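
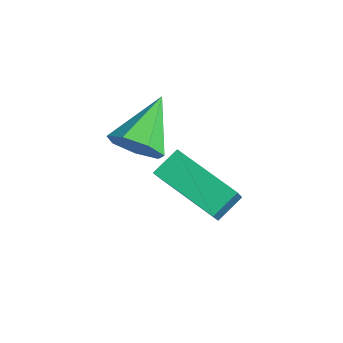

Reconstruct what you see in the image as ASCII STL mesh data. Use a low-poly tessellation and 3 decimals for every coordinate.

solid 
facet normal 0.503 -0.683 -0.529
outer loop
vertex 4.46 -3.726 0.98
vertex 3.82 -3.792 0.456
vertex 4.472 -3.28 0.415
endloop
endfacet
facet normal 0.604 0.619 0.502
outer loop
vertex 4.46 -3.726 0.98
vertex 4.472 -3.28 0.415
vertex 2.92 -2.568 1.404
endloop
endfacet
facet normal 0.503 -0.683 -0.529
outer loop
vertex 4.472 -3.28 0.415
vertex 3.82 -3.792 0.456
vertex 3.993 -3.219 -0.119
endloop
endfacet
facet normal 0.315 0.932 -0.176
outer loop
vertex 4.472 -3.28 0.415
vertex 3.993 -3.219 -0.119
vertex 2.92 -2.568 1.404
endloop
endfacet
facet normal 0.502 -0.683 -0.530
outer loop
vertex 3.993 -3.219 -0.119
vertex 3.82 -3.792 0.456
vertex 3.383 -3.589 -0.22
endloop
endfacet
facet normal -0.356 0.742 -0.568
outer loop
vertex 3.993 -3.219 -0.119
vertex 3.383 -3.589 -0.22
vertex 2.92 -2.568 1.404
endloop
endfacet
facet normal 0.502 -0.683 -0.530
outer loop
vertex 3.383 -3.589 -0.22
vertex 3.82 -3.792 0.456
vertex 3.103 -4.112 0.189
endloop
endfacet
facet normal -0.906 0.190 -0.378
outer loop
vertex 3.383 -3.589 -0.22
vertex 3.103 -4.112 0.189
vertex 2.92 -2.568 1.404
endloop
endfacet
facet normal 0.502 -0.684 -0.529
outer loop
vertex 3.103 -4.112 0.189
vertex 3.82 -3.792 0.456
vertex 3.362 -4.394 0.799
endloop
endfacet
facet normal -0.919 -0.305 0.249
outer loop
vertex 3.103 -4.112 0.189
vertex 3.362 -4.394 0.799
vertex 2.92 -2.568 1.404
endloop
endfacet
facet normal 0.502 -0.684 -0.529
outer loop
vertex 3.362 -4.394 0.799
vertex 3.82 -3.792 0.456
vertex 3.967 -4.222 1.151
endloop
endfacet
facet normal -0.385 -0.373 0.844
outer loop
vertex 3.362 -4.394 0.799
vertex 3.967 -4.222 1.151
vertex 2.92 -2.568 1.404
endloop
endfacet
facet normal 0.504 -0.683 -0.529
outer loop
vertex 3.967 -4.222 1.151
vertex 3.82 -3.792 0.456
vertex 4.46 -3.726 0.98
endloop
endfacet
facet normal 0.292 0.039 0.956
outer loop
vertex 3.967 -4.222 1.151
vertex 4.46 -3.726 0.98
vertex 2.92 -2.568 1.404
endloop
endfacet
facet normal -0.523 0.400 -0.752
outer loop
vertex 2.525 -1.733 -1.72
vertex 4.306 -0.856 -2.492
vertex 2.688 -2.543 -2.264
endloop
endfacet
facet normal -0.836 -0.411 0.362
outer loop
vertex 3.394 -3.084 -1.248
vertex 2.525 -1.733 -1.72
vertex 2.688 -2.543 -2.264
endloop
endfacet
facet normal -0.523 0.400 -0.753
outer loop
vertex 2.688 -2.543 -2.264
vertex 4.306 -0.856 -2.492
vertex 4.469 -1.667 -3.036
endloop
endfacet
facet normal 0.164 -0.819 -0.550
outer loop
vertex 4.469 -1.667 -3.036
vertex 3.394 -3.084 -1.248
vertex 2.688 -2.543 -2.264
endloop
endfacet
facet normal -0.165 0.819 0.550
outer loop
vertex 2.525 -1.733 -1.72
vertex 5.012 -1.397 -1.476
vertex 4.306 -0.856 -2.492
endloop
endfacet
facet normal -0.836 -0.411 0.363
outer loop
vertex 3.231 -2.273 -0.704
vertex 2.525 -1.733 -1.72
vertex 3.394 -3.084 -1.248
endloop
endfacet
facet normal -0.165 0.819 0.550
outer loop
vertex 3.231 -2.273 -0.704
vertex 5.012 -1.397 -1.476
vertex 2.525 -1.733 -1.72
endloop
endfacet
facet normal 0.836 0.411 -0.362
outer loop
vertex 4.306 -0.856 -2.492
vertex 5.012 -1.397 -1.476
vertex 4.469 -1.667 -3.036
endloop
endfacet
facet normal 0.165 -0.819 -0.550
outer loop
vertex 5.175 -2.207 -2.02
vertex 3.394 -3.084 -1.248
vertex 4.469 -1.667 -3.036
endloop
endfacet
facet normal 0.836 0.412 -0.362
outer loop
vertex 4.469 -1.667 -3.036
vertex 5.012 -1.397 -1.476
vertex 5.175 -2.207 -2.02
endloop
endfacet
facet normal 0.523 -0.400 0.753
outer loop
vertex 5.175 -2.207 -2.02
vertex 3.231 -2.273 -0.704
vertex 3.394 -3.084 -1.248
endloop
endfacet
facet normal 0.523 -0.400 0.753
outer loop
vertex 5.012 -1.397 -1.476
vertex 3.231 -2.273 -0.704
vertex 5.175 -2.207 -2.02
endloop
endfacet

endsolid


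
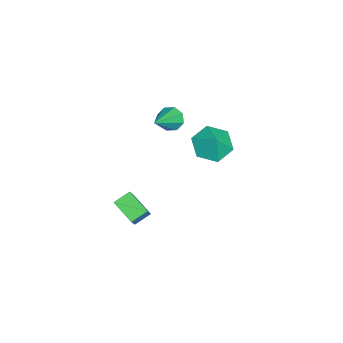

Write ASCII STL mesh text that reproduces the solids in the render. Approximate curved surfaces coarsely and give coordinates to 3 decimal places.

solid 
facet normal -0.550 -0.240 -0.800
outer loop
vertex -0.762 2.375 0.288
vertex -1.534 2.023 0.924
vertex -1.524 3.036 0.613
endloop
endfacet
facet normal 0.676 0.730 0.100
outer loop
vertex -0.762 2.375 0.288
vertex -1.524 3.036 0.613
vertex -0.906 2.297 1.836
endloop
endfacet
facet normal -0.551 -0.240 -0.799
outer loop
vertex -1.524 3.036 0.613
vertex -1.534 2.023 0.924
vertex -2.295 2.685 1.25
endloop
endfacet
facet normal 0.027 0.861 0.507
outer loop
vertex -1.524 3.036 0.613
vertex -2.295 2.685 1.25
vertex -0.906 2.297 1.836
endloop
endfacet
facet normal -0.551 -0.240 -0.799
outer loop
vertex -2.295 2.685 1.25
vertex -1.534 2.023 0.924
vertex -2.305 1.671 1.561
endloop
endfacet
facet normal -0.305 0.282 0.910
outer loop
vertex -2.295 2.685 1.25
vertex -2.305 1.671 1.561
vertex -0.906 2.297 1.836
endloop
endfacet
facet normal -0.551 -0.241 -0.799
outer loop
vertex -2.305 1.671 1.561
vertex -1.534 2.023 0.924
vertex -1.543 1.01 1.235
endloop
endfacet
facet normal 0.014 -0.429 0.903
outer loop
vertex -2.305 1.671 1.561
vertex -1.543 1.01 1.235
vertex -0.906 2.297 1.836
endloop
endfacet
facet normal -0.550 -0.241 -0.800
outer loop
vertex -1.543 1.01 1.235
vertex -1.534 2.023 0.924
vertex -0.772 1.362 0.599
endloop
endfacet
facet normal 0.664 -0.560 0.495
outer loop
vertex -1.543 1.01 1.235
vertex -0.772 1.362 0.599
vertex -0.906 2.297 1.836
endloop
endfacet
facet normal -0.550 -0.240 -0.800
outer loop
vertex -0.772 1.362 0.599
vertex -1.534 2.023 0.924
vertex -0.762 2.375 0.288
endloop
endfacet
facet normal 0.995 0.019 0.094
outer loop
vertex -0.772 1.362 0.599
vertex -0.762 2.375 0.288
vertex -0.906 2.297 1.836
endloop
endfacet
facet normal -0.797 0.275 -0.538
outer loop
vertex -2.28 -0.273 1.017
vertex -2.63 -0.118 1.615
vertex -2.207 0.243 1.173
endloop
endfacet
facet normal 0.804 0.065 -0.591
outer loop
vertex -2.28 -0.273 1.017
vertex -2.207 0.243 1.173
vertex -0.99 -0.682 2.725
endloop
endfacet
facet normal -0.797 0.273 -0.539
outer loop
vertex -2.207 0.243 1.173
vertex -2.63 -0.118 1.615
vertex -2.383 0.547 1.587
endloop
endfacet
facet normal 0.728 0.662 -0.177
outer loop
vertex -2.207 0.243 1.173
vertex -2.383 0.547 1.587
vertex -0.99 -0.682 2.725
endloop
endfacet
facet normal -0.797 0.273 -0.538
outer loop
vertex -2.383 0.547 1.587
vertex -2.63 -0.118 1.615
vertex -2.703 0.462 2.018
endloop
endfacet
facet normal 0.369 0.821 0.436
outer loop
vertex -2.383 0.547 1.587
vertex -2.703 0.462 2.018
vertex -0.99 -0.682 2.725
endloop
endfacet
facet normal -0.796 0.275 -0.540
outer loop
vertex -2.703 0.462 2.018
vertex -2.63 -0.118 1.615
vertex -2.981 0.038 2.212
endloop
endfacet
facet normal -0.066 0.451 0.890
outer loop
vertex -2.703 0.462 2.018
vertex -2.981 0.038 2.212
vertex -0.99 -0.682 2.725
endloop
endfacet
facet normal -0.796 0.273 -0.540
outer loop
vertex -2.981 0.038 2.212
vertex -2.63 -0.118 1.615
vertex -3.053 -0.478 2.057
endloop
endfacet
facet normal -0.320 -0.231 0.919
outer loop
vertex -2.981 0.038 2.212
vertex -3.053 -0.478 2.057
vertex -0.99 -0.682 2.725
endloop
endfacet
facet normal -0.797 0.274 -0.539
outer loop
vertex -3.053 -0.478 2.057
vertex -2.63 -0.118 1.615
vertex -2.878 -0.783 1.643
endloop
endfacet
facet normal -0.245 -0.827 0.506
outer loop
vertex -3.053 -0.478 2.057
vertex -2.878 -0.783 1.643
vertex -0.99 -0.682 2.725
endloop
endfacet
facet normal -0.796 0.274 -0.539
outer loop
vertex -2.878 -0.783 1.643
vertex -2.63 -0.118 1.615
vertex -2.557 -0.698 1.212
endloop
endfacet
facet normal 0.115 -0.987 -0.109
outer loop
vertex -2.878 -0.783 1.643
vertex -2.557 -0.698 1.212
vertex -0.99 -0.682 2.725
endloop
endfacet
facet normal -0.798 0.273 -0.538
outer loop
vertex -2.557 -0.698 1.212
vertex -2.63 -0.118 1.615
vertex -2.28 -0.273 1.017
endloop
endfacet
facet normal 0.550 -0.617 -0.563
outer loop
vertex -2.557 -0.698 1.212
vertex -2.28 -0.273 1.017
vertex -0.99 -0.682 2.725
endloop
endfacet
facet normal -0.589 -0.684 0.431
outer loop
vertex 3.964 -1.882 1.305
vertex 3.483 -1.211 1.712
vertex 3.194 -1.838 0.322
endloop
endfacet
facet normal 0.523 -0.729 -0.442
outer loop
vertex 3.977 -0.929 -0.252
vertex 3.964 -1.882 1.305
vertex 3.194 -1.838 0.322
endloop
endfacet
facet normal -0.588 -0.684 0.431
outer loop
vertex 3.194 -1.838 0.322
vertex 3.483 -1.211 1.712
vertex 2.713 -1.168 0.729
endloop
endfacet
facet normal -0.617 0.035 -0.786
outer loop
vertex 2.713 -1.168 0.729
vertex 3.977 -0.929 -0.252
vertex 3.194 -1.838 0.322
endloop
endfacet
facet normal 0.617 -0.035 0.786
outer loop
vertex 3.964 -1.882 1.305
vertex 4.266 -0.302 1.138
vertex 3.483 -1.211 1.712
endloop
endfacet
facet normal 0.523 -0.729 -0.442
outer loop
vertex 4.747 -0.972 0.731
vertex 3.964 -1.882 1.305
vertex 3.977 -0.929 -0.252
endloop
endfacet
facet normal 0.617 -0.035 0.786
outer loop
vertex 4.747 -0.972 0.731
vertex 4.266 -0.302 1.138
vertex 3.964 -1.882 1.305
endloop
endfacet
facet normal -0.523 0.729 0.441
outer loop
vertex 3.483 -1.211 1.712
vertex 4.266 -0.302 1.138
vertex 2.713 -1.168 0.729
endloop
endfacet
facet normal -0.617 0.035 -0.786
outer loop
vertex 3.496 -0.258 0.155
vertex 3.977 -0.929 -0.252
vertex 2.713 -1.168 0.729
endloop
endfacet
facet normal -0.523 0.729 0.442
outer loop
vertex 2.713 -1.168 0.729
vertex 4.266 -0.302 1.138
vertex 3.496 -0.258 0.155
endloop
endfacet
facet normal 0.589 0.684 -0.431
outer loop
vertex 3.496 -0.258 0.155
vertex 4.747 -0.972 0.731
vertex 3.977 -0.929 -0.252
endloop
endfacet
facet normal 0.589 0.684 -0.431
outer loop
vertex 4.266 -0.302 1.138
vertex 4.747 -0.972 0.731
vertex 3.496 -0.258 0.155
endloop
endfacet

endsolid


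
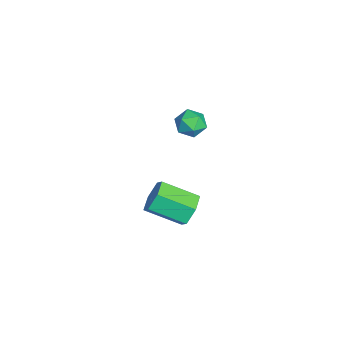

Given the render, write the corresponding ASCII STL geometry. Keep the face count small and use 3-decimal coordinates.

solid 
facet normal 0.185 0.885 -0.428
outer loop
vertex 2.216 2.024 0.582
vertex 1.715 1.87 0.046
vertex 1.498 2.219 0.674
endloop
endfacet
facet normal 0.220 0.387 0.895
outer loop
vertex 2.216 2.024 0.582
vertex 1.498 2.219 0.674
vertex 1.927 0.644 1.25
endloop
endfacet
facet normal 0.219 0.387 0.896
outer loop
vertex 1.927 0.644 1.25
vertex 1.498 2.219 0.674
vertex 1.209 0.839 1.341
endloop
endfacet
facet normal -0.186 -0.884 0.428
outer loop
vertex 1.927 0.644 1.25
vertex 1.209 0.839 1.341
vertex 1.425 0.49 0.714
endloop
endfacet
facet normal 0.185 0.885 -0.428
outer loop
vertex 1.498 2.219 0.674
vertex 1.715 1.87 0.046
vertex 0.996 2.065 0.138
endloop
endfacet
facet normal -0.720 0.418 0.554
outer loop
vertex 1.498 2.219 0.674
vertex 0.996 2.065 0.138
vertex 1.209 0.839 1.341
endloop
endfacet
facet normal -0.720 0.418 0.554
outer loop
vertex 1.209 0.839 1.341
vertex 0.996 2.065 0.138
vertex 0.707 0.685 0.805
endloop
endfacet
facet normal -0.186 -0.884 0.428
outer loop
vertex 1.209 0.839 1.341
vertex 0.707 0.685 0.805
vertex 1.425 0.49 0.714
endloop
endfacet
facet normal 0.185 0.885 -0.428
outer loop
vertex 0.996 2.065 0.138
vertex 1.715 1.87 0.046
vertex 1.213 1.716 -0.49
endloop
endfacet
facet normal -0.939 0.031 -0.342
outer loop
vertex 0.996 2.065 0.138
vertex 1.213 1.716 -0.49
vertex 0.707 0.685 0.805
endloop
endfacet
facet normal -0.939 0.031 -0.342
outer loop
vertex 0.707 0.685 0.805
vertex 1.213 1.716 -0.49
vertex 0.924 0.336 0.178
endloop
endfacet
facet normal -0.186 -0.884 0.428
outer loop
vertex 0.707 0.685 0.805
vertex 0.924 0.336 0.178
vertex 1.425 0.49 0.714
endloop
endfacet
facet normal 0.186 0.884 -0.428
outer loop
vertex 1.213 1.716 -0.49
vertex 1.715 1.87 0.046
vertex 1.931 1.521 -0.581
endloop
endfacet
facet normal -0.219 -0.388 -0.895
outer loop
vertex 1.213 1.716 -0.49
vertex 1.931 1.521 -0.581
vertex 0.924 0.336 0.178
endloop
endfacet
facet normal -0.220 -0.387 -0.896
outer loop
vertex 0.924 0.336 0.178
vertex 1.931 1.521 -0.581
vertex 1.642 0.141 0.086
endloop
endfacet
facet normal -0.185 -0.885 0.428
outer loop
vertex 0.924 0.336 0.178
vertex 1.642 0.141 0.086
vertex 1.425 0.49 0.714
endloop
endfacet
facet normal 0.186 0.884 -0.428
outer loop
vertex 1.931 1.521 -0.581
vertex 1.715 1.87 0.046
vertex 2.433 1.675 -0.045
endloop
endfacet
facet normal 0.720 -0.418 -0.554
outer loop
vertex 1.931 1.521 -0.581
vertex 2.433 1.675 -0.045
vertex 1.642 0.141 0.086
endloop
endfacet
facet normal 0.720 -0.418 -0.554
outer loop
vertex 1.642 0.141 0.086
vertex 2.433 1.675 -0.045
vertex 2.144 0.295 0.622
endloop
endfacet
facet normal -0.185 -0.885 0.428
outer loop
vertex 1.642 0.141 0.086
vertex 2.144 0.295 0.622
vertex 1.425 0.49 0.714
endloop
endfacet
facet normal 0.186 0.884 -0.428
outer loop
vertex 2.433 1.675 -0.045
vertex 1.715 1.87 0.046
vertex 2.216 2.024 0.582
endloop
endfacet
facet normal 0.939 -0.031 0.342
outer loop
vertex 2.433 1.675 -0.045
vertex 2.216 2.024 0.582
vertex 2.144 0.295 0.622
endloop
endfacet
facet normal 0.939 -0.031 0.342
outer loop
vertex 2.144 0.295 0.622
vertex 2.216 2.024 0.582
vertex 1.927 0.644 1.25
endloop
endfacet
facet normal -0.185 -0.885 0.428
outer loop
vertex 2.144 0.295 0.622
vertex 1.927 0.644 1.25
vertex 1.425 0.49 0.714
endloop
endfacet
facet normal -0.824 0.507 -0.253
outer loop
vertex -3.495 2.536 0.283
vertex -3.887 2.087 0.659
vertex -3.624 2.666 0.963
endloop
endfacet
facet normal -0.257 0.939 -0.228
outer loop
vertex -3.495 2.536 0.283
vertex -3.624 2.666 0.963
vertex -2.981 2.778 0.699
endloop
endfacet
facet normal 0.231 0.690 -0.686
outer loop
vertex -3.495 2.536 0.283
vertex -2.981 2.778 0.699
vertex -2.845 2.268 0.232
endloop
endfacet
facet normal -0.036 0.103 -0.994
outer loop
vertex -3.495 2.536 0.283
vertex -2.845 2.268 0.232
vertex -3.405 1.841 0.208
endloop
endfacet
facet normal -0.686 -0.010 -0.728
outer loop
vertex -3.495 2.536 0.283
vertex -3.405 1.841 0.208
vertex -3.887 2.087 0.659
endloop
endfacet
facet normal 0.019 0.903 0.429
outer loop
vertex -2.981 2.778 0.699
vertex -3.624 2.666 0.963
vertex -3.055 2.479 1.332
endloop
endfacet
facet normal -0.899 0.205 0.388
outer loop
vertex -3.624 2.666 0.963
vertex -3.887 2.087 0.659
vertex -3.615 2.052 1.308
endloop
endfacet
facet normal -0.676 -0.632 -0.378
outer loop
vertex -3.887 2.087 0.659
vertex -3.405 1.841 0.208
vertex -3.479 1.542 0.841
endloop
endfacet
facet normal 0.377 -0.449 -0.810
outer loop
vertex -3.405 1.841 0.208
vertex -2.845 2.268 0.232
vertex -2.836 1.654 0.577
endloop
endfacet
facet normal 0.808 0.501 -0.312
outer loop
vertex -2.845 2.268 0.232
vertex -2.981 2.778 0.699
vertex -2.573 2.233 0.881
endloop
endfacet
facet normal 0.036 -0.103 0.994
outer loop
vertex -2.965 1.784 1.257
vertex -3.055 2.479 1.332
vertex -3.615 2.052 1.308
endloop
endfacet
facet normal -0.231 -0.690 0.686
outer loop
vertex -2.965 1.784 1.257
vertex -3.615 2.052 1.308
vertex -3.479 1.542 0.841
endloop
endfacet
facet normal 0.257 -0.939 0.228
outer loop
vertex -2.965 1.784 1.257
vertex -3.479 1.542 0.841
vertex -2.836 1.654 0.577
endloop
endfacet
facet normal 0.824 -0.507 0.253
outer loop
vertex -2.965 1.784 1.257
vertex -2.836 1.654 0.577
vertex -2.573 2.233 0.881
endloop
endfacet
facet normal 0.686 0.010 0.728
outer loop
vertex -2.965 1.784 1.257
vertex -2.573 2.233 0.881
vertex -3.055 2.479 1.332
endloop
endfacet
facet normal -0.377 0.449 0.810
outer loop
vertex -3.615 2.052 1.308
vertex -3.055 2.479 1.332
vertex -3.624 2.666 0.963
endloop
endfacet
facet normal -0.808 -0.501 0.312
outer loop
vertex -3.479 1.542 0.841
vertex -3.615 2.052 1.308
vertex -3.887 2.087 0.659
endloop
endfacet
facet normal -0.019 -0.903 -0.429
outer loop
vertex -2.836 1.654 0.577
vertex -3.479 1.542 0.841
vertex -3.405 1.841 0.208
endloop
endfacet
facet normal 0.899 -0.205 -0.388
outer loop
vertex -2.573 2.233 0.881
vertex -2.836 1.654 0.577
vertex -2.845 2.268 0.232
endloop
endfacet
facet normal 0.676 0.632 0.378
outer loop
vertex -3.055 2.479 1.332
vertex -2.573 2.233 0.881
vertex -2.981 2.778 0.699
endloop
endfacet

endsolid


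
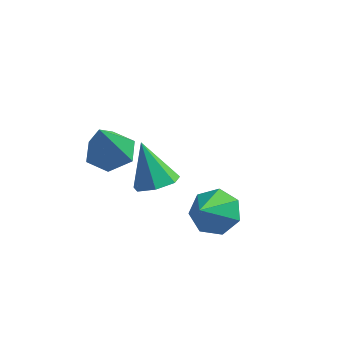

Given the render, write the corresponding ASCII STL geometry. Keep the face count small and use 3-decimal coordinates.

solid 
facet normal 0.009 0.428 -0.904
outer loop
vertex 0.124 -1.655 1.307
vertex -0.722 -1.467 1.388
vertex -0.122 -0.9 1.662
endloop
endfacet
facet normal 0.884 0.071 0.461
outer loop
vertex 0.124 -1.655 1.307
vertex -0.122 -0.9 1.662
vertex -0.738 -2.253 3.052
endloop
endfacet
facet normal 0.009 0.428 -0.904
outer loop
vertex -0.122 -0.9 1.662
vertex -0.722 -1.467 1.388
vertex -0.968 -0.712 1.743
endloop
endfacet
facet normal 0.214 0.651 0.728
outer loop
vertex -0.122 -0.9 1.662
vertex -0.968 -0.712 1.743
vertex -0.738 -2.253 3.052
endloop
endfacet
facet normal 0.009 0.428 -0.904
outer loop
vertex -0.968 -0.712 1.743
vertex -0.722 -1.467 1.388
vertex -1.568 -1.279 1.469
endloop
endfacet
facet normal -0.673 0.418 0.610
outer loop
vertex -0.968 -0.712 1.743
vertex -1.568 -1.279 1.469
vertex -0.738 -2.253 3.052
endloop
endfacet
facet normal 0.008 0.427 -0.904
outer loop
vertex -1.568 -1.279 1.469
vertex -0.722 -1.467 1.388
vertex -1.322 -2.035 1.114
endloop
endfacet
facet normal -0.891 -0.395 0.224
outer loop
vertex -1.568 -1.279 1.469
vertex -1.322 -2.035 1.114
vertex -0.738 -2.253 3.052
endloop
endfacet
facet normal 0.009 0.427 -0.904
outer loop
vertex -1.322 -2.035 1.114
vertex -0.722 -1.467 1.388
vertex -0.477 -2.223 1.034
endloop
endfacet
facet normal -0.221 -0.974 -0.043
outer loop
vertex -1.322 -2.035 1.114
vertex -0.477 -2.223 1.034
vertex -0.738 -2.253 3.052
endloop
endfacet
facet normal 0.008 0.426 -0.905
outer loop
vertex -0.477 -2.223 1.034
vertex -0.722 -1.467 1.388
vertex 0.124 -1.655 1.307
endloop
endfacet
facet normal 0.667 -0.742 0.075
outer loop
vertex -0.477 -2.223 1.034
vertex 0.124 -1.655 1.307
vertex -0.738 -2.253 3.052
endloop
endfacet
facet normal 0.410 -0.247 -0.878
outer loop
vertex 0.563 0.848 -1.614
vertex -0.167 1.006 -1.999
vertex 0.471 1.532 -1.849
endloop
endfacet
facet normal 0.676 0.319 0.664
outer loop
vertex 0.563 0.848 -1.614
vertex 0.471 1.532 -1.849
vertex -0.913 1.454 -0.401
endloop
endfacet
facet normal 0.410 -0.247 -0.878
outer loop
vertex 0.471 1.532 -1.849
vertex -0.167 1.006 -1.999
vertex -0.102 1.819 -2.197
endloop
endfacet
facet normal 0.270 0.912 0.307
outer loop
vertex 0.471 1.532 -1.849
vertex -0.102 1.819 -2.197
vertex -0.913 1.454 -0.401
endloop
endfacet
facet normal 0.410 -0.247 -0.878
outer loop
vertex -0.102 1.819 -2.197
vertex -0.167 1.006 -1.999
vertex -0.723 1.494 -2.396
endloop
endfacet
facet normal -0.457 0.889 -0.026
outer loop
vertex -0.102 1.819 -2.197
vertex -0.723 1.494 -2.396
vertex -0.913 1.454 -0.401
endloop
endfacet
facet normal 0.410 -0.247 -0.878
outer loop
vertex -0.723 1.494 -2.396
vertex -0.167 1.006 -1.999
vertex -0.926 0.801 -2.296
endloop
endfacet
facet normal -0.959 0.269 -0.086
outer loop
vertex -0.723 1.494 -2.396
vertex -0.926 0.801 -2.296
vertex -0.913 1.454 -0.401
endloop
endfacet
facet normal 0.410 -0.247 -0.878
outer loop
vertex -0.926 0.801 -2.296
vertex -0.167 1.006 -1.999
vertex -0.557 0.262 -1.972
endloop
endfacet
facet normal -0.858 -0.484 0.173
outer loop
vertex -0.926 0.801 -2.296
vertex -0.557 0.262 -1.972
vertex -0.913 1.454 -0.401
endloop
endfacet
facet normal 0.410 -0.247 -0.878
outer loop
vertex -0.557 0.262 -1.972
vertex -0.167 1.006 -1.999
vertex 0.105 0.283 -1.669
endloop
endfacet
facet normal -0.229 -0.800 0.555
outer loop
vertex -0.557 0.262 -1.972
vertex 0.105 0.283 -1.669
vertex -0.913 1.454 -0.401
endloop
endfacet
facet normal 0.410 -0.247 -0.878
outer loop
vertex 0.105 0.283 -1.669
vertex -0.167 1.006 -1.999
vertex 0.563 0.848 -1.614
endloop
endfacet
facet normal 0.454 -0.443 0.773
outer loop
vertex 0.105 0.283 -1.669
vertex 0.563 0.848 -1.614
vertex -0.913 1.454 -0.401
endloop
endfacet
facet normal 0.076 0.757 -0.648
outer loop
vertex 3.522 -1.083 -0.024
vertex 2.875 -1.451 -0.53
vertex 2.792 -0.863 0.147
endloop
endfacet
facet normal 0.267 0.144 0.953
outer loop
vertex 3.522 -1.083 -0.024
vertex 2.792 -0.863 0.147
vertex 2.765 -2.549 0.41
endloop
endfacet
facet normal 0.076 0.757 -0.648
outer loop
vertex 2.792 -0.863 0.147
vertex 2.875 -1.451 -0.53
vertex 2.125 -1.086 -0.192
endloop
endfacet
facet normal -0.486 0.142 0.862
outer loop
vertex 2.792 -0.863 0.147
vertex 2.125 -1.086 -0.192
vertex 2.765 -2.549 0.41
endloop
endfacet
facet normal 0.077 0.758 -0.648
outer loop
vertex 2.125 -1.086 -0.192
vertex 2.875 -1.451 -0.53
vertex 2.022 -1.583 -0.785
endloop
endfacet
facet normal -0.900 -0.245 0.361
outer loop
vertex 2.125 -1.086 -0.192
vertex 2.022 -1.583 -0.785
vertex 2.765 -2.549 0.41
endloop
endfacet
facet normal 0.077 0.757 -0.648
outer loop
vertex 2.022 -1.583 -0.785
vertex 2.875 -1.451 -0.53
vertex 2.562 -1.981 -1.186
endloop
endfacet
facet normal -0.665 -0.727 -0.174
outer loop
vertex 2.022 -1.583 -0.785
vertex 2.562 -1.981 -1.186
vertex 2.765 -2.549 0.41
endloop
endfacet
facet normal 0.076 0.758 -0.648
outer loop
vertex 2.562 -1.981 -1.186
vertex 2.875 -1.451 -0.53
vertex 3.337 -1.979 -1.093
endloop
endfacet
facet normal 0.043 -0.939 -0.340
outer loop
vertex 2.562 -1.981 -1.186
vertex 3.337 -1.979 -1.093
vertex 2.765 -2.549 0.41
endloop
endfacet
facet normal 0.075 0.757 -0.648
outer loop
vertex 3.337 -1.979 -1.093
vertex 2.875 -1.451 -0.53
vertex 3.765 -1.579 -0.576
endloop
endfacet
facet normal 0.690 -0.723 -0.012
outer loop
vertex 3.337 -1.979 -1.093
vertex 3.765 -1.579 -0.576
vertex 2.765 -2.549 0.41
endloop
endfacet
facet normal 0.076 0.758 -0.648
outer loop
vertex 3.765 -1.579 -0.576
vertex 2.875 -1.451 -0.53
vertex 3.522 -1.083 -0.024
endloop
endfacet
facet normal 0.790 -0.241 0.564
outer loop
vertex 3.765 -1.579 -0.576
vertex 3.522 -1.083 -0.024
vertex 2.765 -2.549 0.41
endloop
endfacet

endsolid


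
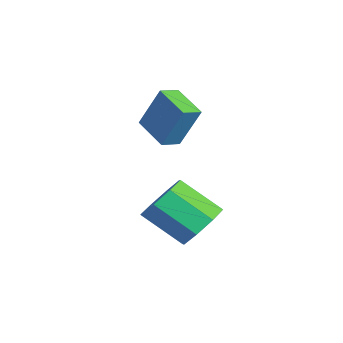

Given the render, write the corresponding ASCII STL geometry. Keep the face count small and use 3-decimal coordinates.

solid 
facet normal -0.821 -0.425 0.380
outer loop
vertex -0.357 -1.904 4.863
vertex -0.804 -1.204 4.68
vertex -0.777 -2.62 3.154
endloop
endfacet
facet normal 0.526 -0.823 0.215
outer loop
vertex 0.504 -1.956 2.56
vertex -0.357 -1.904 4.863
vertex -0.777 -2.62 3.154
endloop
endfacet
facet normal -0.821 -0.425 0.380
outer loop
vertex -0.777 -2.62 3.154
vertex -0.804 -1.204 4.68
vertex -1.224 -1.92 2.971
endloop
endfacet
facet normal -0.222 -0.377 -0.899
outer loop
vertex -1.224 -1.92 2.971
vertex 0.504 -1.956 2.56
vertex -0.777 -2.62 3.154
endloop
endfacet
facet normal 0.222 0.377 0.899
outer loop
vertex -0.357 -1.904 4.863
vertex 0.477 -0.54 4.086
vertex -0.804 -1.204 4.68
endloop
endfacet
facet normal 0.526 -0.823 0.215
outer loop
vertex 0.924 -1.24 4.269
vertex -0.357 -1.904 4.863
vertex 0.504 -1.956 2.56
endloop
endfacet
facet normal 0.222 0.377 0.899
outer loop
vertex 0.924 -1.24 4.269
vertex 0.477 -0.54 4.086
vertex -0.357 -1.904 4.863
endloop
endfacet
facet normal -0.526 0.823 -0.215
outer loop
vertex -0.804 -1.204 4.68
vertex 0.477 -0.54 4.086
vertex -1.224 -1.92 2.971
endloop
endfacet
facet normal -0.222 -0.377 -0.899
outer loop
vertex 0.057 -1.256 2.377
vertex 0.504 -1.956 2.56
vertex -1.224 -1.92 2.971
endloop
endfacet
facet normal -0.526 0.823 -0.215
outer loop
vertex -1.224 -1.92 2.971
vertex 0.477 -0.54 4.086
vertex 0.057 -1.256 2.377
endloop
endfacet
facet normal 0.821 0.425 -0.380
outer loop
vertex 0.057 -1.256 2.377
vertex 0.924 -1.24 4.269
vertex 0.504 -1.956 2.56
endloop
endfacet
facet normal 0.821 0.425 -0.380
outer loop
vertex 0.477 -0.54 4.086
vertex 0.924 -1.24 4.269
vertex 0.057 -1.256 2.377
endloop
endfacet
facet normal 0.342 0.712 -0.613
outer loop
vertex 4.119 -1.616 -0.572
vertex 3.468 -0.896 -0.099
vertex 4.479 -1.238 0.068
endloop
endfacet
facet normal 0.833 -0.532 -0.154
outer loop
vertex 4.119 -1.616 -0.572
vertex 4.479 -1.238 0.068
vertex 3.463 -2.984 0.605
endloop
endfacet
facet normal 0.833 -0.532 -0.154
outer loop
vertex 3.463 -2.984 0.605
vertex 4.479 -1.238 0.068
vertex 3.823 -2.605 1.245
endloop
endfacet
facet normal -0.341 -0.712 0.614
outer loop
vertex 3.463 -2.984 0.605
vertex 3.823 -2.605 1.245
vertex 2.812 -2.264 1.079
endloop
endfacet
facet normal 0.342 0.712 -0.613
outer loop
vertex 4.479 -1.238 0.068
vertex 3.468 -0.896 -0.099
vertex 4.247 -0.659 0.611
endloop
endfacet
facet normal 0.897 -0.052 0.439
outer loop
vertex 4.479 -1.238 0.068
vertex 4.247 -0.659 0.611
vertex 3.823 -2.605 1.245
endloop
endfacet
facet normal 0.897 -0.052 0.439
outer loop
vertex 3.823 -2.605 1.245
vertex 4.247 -0.659 0.611
vertex 3.591 -2.027 1.788
endloop
endfacet
facet normal -0.341 -0.713 0.613
outer loop
vertex 3.823 -2.605 1.245
vertex 3.591 -2.027 1.788
vertex 2.812 -2.264 1.079
endloop
endfacet
facet normal 0.342 0.712 -0.613
outer loop
vertex 4.247 -0.659 0.611
vertex 3.468 -0.896 -0.099
vertex 3.559 -0.219 0.738
endloop
endfacet
facet normal 0.436 0.458 0.775
outer loop
vertex 4.247 -0.659 0.611
vertex 3.559 -0.219 0.738
vertex 3.591 -2.027 1.788
endloop
endfacet
facet normal 0.435 0.458 0.775
outer loop
vertex 3.591 -2.027 1.788
vertex 3.559 -0.219 0.738
vertex 2.902 -1.587 1.915
endloop
endfacet
facet normal -0.342 -0.712 0.613
outer loop
vertex 3.591 -2.027 1.788
vertex 2.902 -1.587 1.915
vertex 2.812 -2.264 1.079
endloop
endfacet
facet normal 0.341 0.712 -0.613
outer loop
vertex 3.559 -0.219 0.738
vertex 3.468 -0.896 -0.099
vertex 2.817 -0.176 0.375
endloop
endfacet
facet normal -0.281 0.700 0.657
outer loop
vertex 3.559 -0.219 0.738
vertex 2.817 -0.176 0.375
vertex 2.902 -1.587 1.915
endloop
endfacet
facet normal -0.281 0.700 0.657
outer loop
vertex 2.902 -1.587 1.915
vertex 2.817 -0.176 0.375
vertex 2.161 -1.544 1.552
endloop
endfacet
facet normal -0.342 -0.712 0.613
outer loop
vertex 2.902 -1.587 1.915
vertex 2.161 -1.544 1.552
vertex 2.812 -2.264 1.079
endloop
endfacet
facet normal 0.341 0.712 -0.614
outer loop
vertex 2.817 -0.176 0.375
vertex 3.468 -0.896 -0.099
vertex 2.457 -0.555 -0.265
endloop
endfacet
facet normal -0.833 0.532 0.154
outer loop
vertex 2.817 -0.176 0.375
vertex 2.457 -0.555 -0.265
vertex 2.161 -1.544 1.552
endloop
endfacet
facet normal -0.833 0.532 0.154
outer loop
vertex 2.161 -1.544 1.552
vertex 2.457 -0.555 -0.265
vertex 1.801 -1.922 0.912
endloop
endfacet
facet normal -0.342 -0.712 0.613
outer loop
vertex 2.161 -1.544 1.552
vertex 1.801 -1.922 0.912
vertex 2.812 -2.264 1.079
endloop
endfacet
facet normal 0.341 0.713 -0.613
outer loop
vertex 2.457 -0.555 -0.265
vertex 3.468 -0.896 -0.099
vertex 2.689 -1.133 -0.808
endloop
endfacet
facet normal -0.897 0.052 -0.439
outer loop
vertex 2.457 -0.555 -0.265
vertex 2.689 -1.133 -0.808
vertex 1.801 -1.922 0.912
endloop
endfacet
facet normal -0.897 0.052 -0.439
outer loop
vertex 1.801 -1.922 0.912
vertex 2.689 -1.133 -0.808
vertex 2.033 -2.501 0.369
endloop
endfacet
facet normal -0.342 -0.712 0.613
outer loop
vertex 1.801 -1.922 0.912
vertex 2.033 -2.501 0.369
vertex 2.812 -2.264 1.079
endloop
endfacet
facet normal 0.342 0.712 -0.613
outer loop
vertex 2.689 -1.133 -0.808
vertex 3.468 -0.896 -0.099
vertex 3.378 -1.573 -0.935
endloop
endfacet
facet normal -0.435 -0.458 -0.775
outer loop
vertex 2.689 -1.133 -0.808
vertex 3.378 -1.573 -0.935
vertex 2.033 -2.501 0.369
endloop
endfacet
facet normal -0.436 -0.458 -0.775
outer loop
vertex 2.033 -2.501 0.369
vertex 3.378 -1.573 -0.935
vertex 2.721 -2.941 0.242
endloop
endfacet
facet normal -0.342 -0.712 0.613
outer loop
vertex 2.033 -2.501 0.369
vertex 2.721 -2.941 0.242
vertex 2.812 -2.264 1.079
endloop
endfacet
facet normal 0.342 0.712 -0.613
outer loop
vertex 3.378 -1.573 -0.935
vertex 3.468 -0.896 -0.099
vertex 4.119 -1.616 -0.572
endloop
endfacet
facet normal 0.281 -0.700 -0.657
outer loop
vertex 3.378 -1.573 -0.935
vertex 4.119 -1.616 -0.572
vertex 2.721 -2.941 0.242
endloop
endfacet
facet normal 0.281 -0.700 -0.657
outer loop
vertex 2.721 -2.941 0.242
vertex 4.119 -1.616 -0.572
vertex 3.463 -2.984 0.605
endloop
endfacet
facet normal -0.341 -0.712 0.613
outer loop
vertex 2.721 -2.941 0.242
vertex 3.463 -2.984 0.605
vertex 2.812 -2.264 1.079
endloop
endfacet

endsolid


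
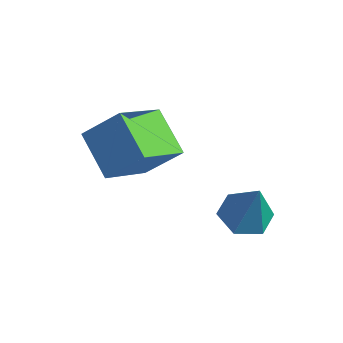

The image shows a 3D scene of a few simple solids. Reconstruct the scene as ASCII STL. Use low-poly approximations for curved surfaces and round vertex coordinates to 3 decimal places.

solid 
facet normal -0.827 0.167 0.537
outer loop
vertex 1.942 -1.337 0.747
vertex 1.764 -0.25 0.136
vertex 1.403 -1.81 0.064
endloop
endfacet
facet normal 0.142 -0.863 0.486
outer loop
vertex 2.296 -1.99 -0.516
vertex 1.942 -1.337 0.747
vertex 1.403 -1.81 0.064
endloop
endfacet
facet normal -0.827 0.167 0.537
outer loop
vertex 1.403 -1.81 0.064
vertex 1.764 -0.25 0.136
vertex 1.225 -0.723 -0.547
endloop
endfacet
facet normal -0.544 -0.477 -0.690
outer loop
vertex 1.225 -0.723 -0.547
vertex 2.296 -1.99 -0.516
vertex 1.403 -1.81 0.064
endloop
endfacet
facet normal 0.544 0.477 0.690
outer loop
vertex 1.942 -1.337 0.747
vertex 2.657 -0.43 -0.444
vertex 1.764 -0.25 0.136
endloop
endfacet
facet normal 0.142 -0.863 0.486
outer loop
vertex 2.835 -1.517 0.167
vertex 1.942 -1.337 0.747
vertex 2.296 -1.99 -0.516
endloop
endfacet
facet normal 0.544 0.477 0.690
outer loop
vertex 2.835 -1.517 0.167
vertex 2.657 -0.43 -0.444
vertex 1.942 -1.337 0.747
endloop
endfacet
facet normal -0.142 0.863 -0.486
outer loop
vertex 1.764 -0.25 0.136
vertex 2.657 -0.43 -0.444
vertex 1.225 -0.723 -0.547
endloop
endfacet
facet normal -0.544 -0.477 -0.690
outer loop
vertex 2.118 -0.903 -1.127
vertex 2.296 -1.99 -0.516
vertex 1.225 -0.723 -0.547
endloop
endfacet
facet normal -0.142 0.863 -0.486
outer loop
vertex 1.225 -0.723 -0.547
vertex 2.657 -0.43 -0.444
vertex 2.118 -0.903 -1.127
endloop
endfacet
facet normal 0.827 -0.167 -0.537
outer loop
vertex 2.118 -0.903 -1.127
vertex 2.835 -1.517 0.167
vertex 2.296 -1.99 -0.516
endloop
endfacet
facet normal 0.827 -0.167 -0.537
outer loop
vertex 2.657 -0.43 -0.444
vertex 2.835 -1.517 0.167
vertex 2.118 -0.903 -1.127
endloop
endfacet
facet normal -0.377 0.052 -0.925
outer loop
vertex 4.289 0.07 -2.022
vertex 3.781 0.099 -1.813
vertex 4.067 0.559 -1.904
endloop
endfacet
facet normal 0.915 0.397 0.076
outer loop
vertex 4.289 0.07 -2.022
vertex 4.067 0.559 -1.904
vertex 4.199 0.041 -0.787
endloop
endfacet
facet normal -0.376 0.051 -0.925
outer loop
vertex 4.067 0.559 -1.904
vertex 3.781 0.099 -1.813
vertex 3.559 0.588 -1.696
endloop
endfacet
facet normal 0.211 0.896 0.391
outer loop
vertex 4.067 0.559 -1.904
vertex 3.559 0.588 -1.696
vertex 4.199 0.041 -0.787
endloop
endfacet
facet normal -0.376 0.051 -0.925
outer loop
vertex 3.559 0.588 -1.696
vertex 3.781 0.099 -1.813
vertex 3.273 0.128 -1.605
endloop
endfacet
facet normal -0.555 0.480 0.680
outer loop
vertex 3.559 0.588 -1.696
vertex 3.273 0.128 -1.605
vertex 4.199 0.041 -0.787
endloop
endfacet
facet normal -0.376 0.051 -0.925
outer loop
vertex 3.273 0.128 -1.605
vertex 3.781 0.099 -1.813
vertex 3.494 -0.362 -1.722
endloop
endfacet
facet normal -0.619 -0.435 0.654
outer loop
vertex 3.273 0.128 -1.605
vertex 3.494 -0.362 -1.722
vertex 4.199 0.041 -0.787
endloop
endfacet
facet normal -0.377 0.052 -0.925
outer loop
vertex 3.494 -0.362 -1.722
vertex 3.781 0.099 -1.813
vertex 4.002 -0.391 -1.931
endloop
endfacet
facet normal 0.086 -0.937 0.339
outer loop
vertex 3.494 -0.362 -1.722
vertex 4.002 -0.391 -1.931
vertex 4.199 0.041 -0.787
endloop
endfacet
facet normal -0.377 0.052 -0.925
outer loop
vertex 4.002 -0.391 -1.931
vertex 3.781 0.099 -1.813
vertex 4.289 0.07 -2.022
endloop
endfacet
facet normal 0.852 -0.521 0.050
outer loop
vertex 4.002 -0.391 -1.931
vertex 4.289 0.07 -2.022
vertex 4.199 0.041 -0.787
endloop
endfacet

endsolid


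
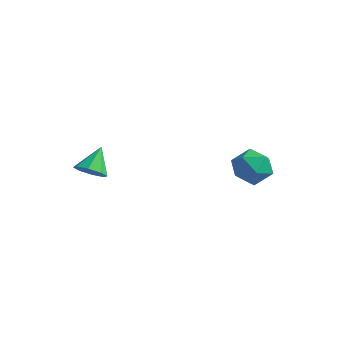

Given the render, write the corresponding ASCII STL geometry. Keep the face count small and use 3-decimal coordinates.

solid 
facet normal -0.596 -0.710 0.375
outer loop
vertex -0.088 1.499 -2.607
vertex 0.42 0.946 -2.846
vertex 0.493 1.264 -2.128
endloop
endfacet
facet normal -0.657 -0.105 0.746
outer loop
vertex -0.088 1.499 -2.607
vertex 0.493 1.264 -2.128
vertex 0.311 2.03 -2.181
endloop
endfacet
facet normal -0.862 0.410 0.297
outer loop
vertex -0.088 1.499 -2.607
vertex 0.311 2.03 -2.181
vertex 0.126 2.185 -2.932
endloop
endfacet
facet normal -0.928 0.122 -0.353
outer loop
vertex -0.088 1.499 -2.607
vertex 0.126 2.185 -2.932
vertex 0.194 1.515 -3.343
endloop
endfacet
facet normal -0.763 -0.569 -0.305
outer loop
vertex -0.088 1.499 -2.607
vertex 0.194 1.515 -3.343
vertex 0.42 0.946 -2.846
endloop
endfacet
facet normal -0.012 0.066 0.998
outer loop
vertex 0.311 2.03 -2.181
vertex 0.493 1.264 -2.128
vertex 1.066 1.805 -2.157
endloop
endfacet
facet normal 0.088 -0.914 0.396
outer loop
vertex 0.493 1.264 -2.128
vertex 0.42 0.946 -2.846
vertex 1.134 1.135 -2.568
endloop
endfacet
facet normal -0.182 -0.687 -0.703
outer loop
vertex 0.42 0.946 -2.846
vertex 0.194 1.515 -3.343
vertex 0.949 1.29 -3.319
endloop
endfacet
facet normal -0.449 0.434 -0.781
outer loop
vertex 0.194 1.515 -3.343
vertex 0.126 2.185 -2.932
vertex 0.767 2.056 -3.372
endloop
endfacet
facet normal -0.343 0.900 0.270
outer loop
vertex 0.126 2.185 -2.932
vertex 0.311 2.03 -2.181
vertex 0.84 2.374 -2.654
endloop
endfacet
facet normal 0.928 -0.122 0.353
outer loop
vertex 1.348 1.821 -2.893
vertex 1.066 1.805 -2.157
vertex 1.134 1.135 -2.568
endloop
endfacet
facet normal 0.862 -0.410 -0.297
outer loop
vertex 1.348 1.821 -2.893
vertex 1.134 1.135 -2.568
vertex 0.949 1.29 -3.319
endloop
endfacet
facet normal 0.657 0.105 -0.746
outer loop
vertex 1.348 1.821 -2.893
vertex 0.949 1.29 -3.319
vertex 0.767 2.056 -3.372
endloop
endfacet
facet normal 0.596 0.710 -0.375
outer loop
vertex 1.348 1.821 -2.893
vertex 0.767 2.056 -3.372
vertex 0.84 2.374 -2.654
endloop
endfacet
facet normal 0.763 0.569 0.305
outer loop
vertex 1.348 1.821 -2.893
vertex 0.84 2.374 -2.654
vertex 1.066 1.805 -2.157
endloop
endfacet
facet normal 0.449 -0.434 0.781
outer loop
vertex 1.134 1.135 -2.568
vertex 1.066 1.805 -2.157
vertex 0.493 1.264 -2.128
endloop
endfacet
facet normal 0.343 -0.900 -0.270
outer loop
vertex 0.949 1.29 -3.319
vertex 1.134 1.135 -2.568
vertex 0.42 0.946 -2.846
endloop
endfacet
facet normal 0.012 -0.066 -0.998
outer loop
vertex 0.767 2.056 -3.372
vertex 0.949 1.29 -3.319
vertex 0.194 1.515 -3.343
endloop
endfacet
facet normal -0.088 0.914 -0.396
outer loop
vertex 0.84 2.374 -2.654
vertex 0.767 2.056 -3.372
vertex 0.126 2.185 -2.932
endloop
endfacet
facet normal 0.182 0.687 0.703
outer loop
vertex 1.066 1.805 -2.157
vertex 0.84 2.374 -2.654
vertex 0.311 2.03 -2.181
endloop
endfacet
facet normal 0.106 -0.732 -0.673
outer loop
vertex -3.344 -1.183 -3.156
vertex -3.603 -1.569 -2.777
vertex -3.799 -1.201 -3.208
endloop
endfacet
facet normal 0.002 0.938 -0.346
outer loop
vertex -3.344 -1.183 -3.156
vertex -3.799 -1.201 -3.208
vertex -3.717 -0.771 -2.043
endloop
endfacet
facet normal 0.104 -0.733 -0.673
outer loop
vertex -3.799 -1.201 -3.208
vertex -3.603 -1.569 -2.777
vertex -4.14 -1.434 -3.007
endloop
endfacet
facet normal -0.637 0.737 -0.227
outer loop
vertex -3.799 -1.201 -3.208
vertex -4.14 -1.434 -3.007
vertex -3.717 -0.771 -2.043
endloop
endfacet
facet normal 0.105 -0.731 -0.675
outer loop
vertex -4.14 -1.434 -3.007
vertex -3.603 -1.569 -2.777
vertex -4.166 -1.747 -2.672
endloop
endfacet
facet normal -0.933 0.297 0.205
outer loop
vertex -4.14 -1.434 -3.007
vertex -4.166 -1.747 -2.672
vertex -3.717 -0.771 -2.043
endloop
endfacet
facet normal 0.106 -0.732 -0.673
outer loop
vertex -4.166 -1.747 -2.672
vertex -3.603 -1.569 -2.777
vertex -3.862 -1.955 -2.398
endloop
endfacet
facet normal -0.709 -0.121 0.695
outer loop
vertex -4.166 -1.747 -2.672
vertex -3.862 -1.955 -2.398
vertex -3.717 -0.771 -2.043
endloop
endfacet
facet normal 0.106 -0.732 -0.673
outer loop
vertex -3.862 -1.955 -2.398
vertex -3.603 -1.569 -2.777
vertex -3.406 -1.937 -2.346
endloop
endfacet
facet normal -0.098 -0.275 0.956
outer loop
vertex -3.862 -1.955 -2.398
vertex -3.406 -1.937 -2.346
vertex -3.717 -0.771 -2.043
endloop
endfacet
facet normal 0.105 -0.732 -0.673
outer loop
vertex -3.406 -1.937 -2.346
vertex -3.603 -1.569 -2.777
vertex -3.065 -1.703 -2.547
endloop
endfacet
facet normal 0.543 -0.073 0.837
outer loop
vertex -3.406 -1.937 -2.346
vertex -3.065 -1.703 -2.547
vertex -3.717 -0.771 -2.043
endloop
endfacet
facet normal 0.106 -0.732 -0.673
outer loop
vertex -3.065 -1.703 -2.547
vertex -3.603 -1.569 -2.777
vertex -3.039 -1.391 -2.882
endloop
endfacet
facet normal 0.837 0.366 0.406
outer loop
vertex -3.065 -1.703 -2.547
vertex -3.039 -1.391 -2.882
vertex -3.717 -0.771 -2.043
endloop
endfacet
facet normal 0.106 -0.732 -0.673
outer loop
vertex -3.039 -1.391 -2.882
vertex -3.603 -1.569 -2.777
vertex -3.344 -1.183 -3.156
endloop
endfacet
facet normal 0.613 0.786 -0.086
outer loop
vertex -3.039 -1.391 -2.882
vertex -3.344 -1.183 -3.156
vertex -3.717 -0.771 -2.043
endloop
endfacet

endsolid


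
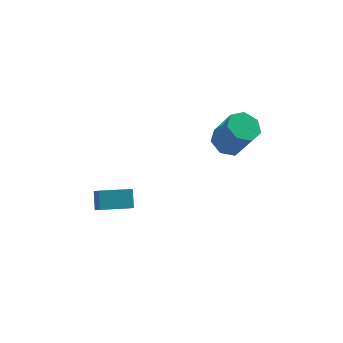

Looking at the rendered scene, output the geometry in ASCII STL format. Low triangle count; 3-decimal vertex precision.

solid 
facet normal -0.268 0.370 -0.890
outer loop
vertex 4.247 -2.368 2.014
vertex 3.473 -2.642 2.133
vertex 3.8 -1.908 2.34
endloop
endfacet
facet normal 0.737 0.674 0.059
outer loop
vertex 4.247 -2.368 2.014
vertex 3.8 -1.908 2.34
vertex 4.721 -3.024 3.588
endloop
endfacet
facet normal 0.737 0.674 0.059
outer loop
vertex 4.721 -3.024 3.588
vertex 3.8 -1.908 2.34
vertex 4.274 -2.564 3.915
endloop
endfacet
facet normal 0.268 -0.371 0.889
outer loop
vertex 4.721 -3.024 3.588
vertex 4.274 -2.564 3.915
vertex 3.947 -3.298 3.707
endloop
endfacet
facet normal -0.269 0.370 -0.889
outer loop
vertex 3.8 -1.908 2.34
vertex 3.473 -2.642 2.133
vertex 3.106 -2.001 2.511
endloop
endfacet
facet normal -0.027 0.920 0.391
outer loop
vertex 3.8 -1.908 2.34
vertex 3.106 -2.001 2.511
vertex 4.274 -2.564 3.915
endloop
endfacet
facet normal -0.026 0.920 0.391
outer loop
vertex 4.274 -2.564 3.915
vertex 3.106 -2.001 2.511
vertex 3.58 -2.656 4.085
endloop
endfacet
facet normal 0.267 -0.371 0.889
outer loop
vertex 4.274 -2.564 3.915
vertex 3.58 -2.656 4.085
vertex 3.947 -3.298 3.707
endloop
endfacet
facet normal -0.267 0.371 -0.889
outer loop
vertex 3.106 -2.001 2.511
vertex 3.473 -2.642 2.133
vertex 2.689 -2.576 2.396
endloop
endfacet
facet normal -0.770 0.473 0.429
outer loop
vertex 3.106 -2.001 2.511
vertex 2.689 -2.576 2.396
vertex 3.58 -2.656 4.085
endloop
endfacet
facet normal -0.770 0.473 0.429
outer loop
vertex 3.58 -2.656 4.085
vertex 2.689 -2.576 2.396
vertex 3.163 -3.232 3.971
endloop
endfacet
facet normal 0.268 -0.370 0.889
outer loop
vertex 3.58 -2.656 4.085
vertex 3.163 -3.232 3.971
vertex 3.947 -3.298 3.707
endloop
endfacet
facet normal -0.267 0.370 -0.890
outer loop
vertex 2.689 -2.576 2.396
vertex 3.473 -2.642 2.133
vertex 2.862 -3.202 2.084
endloop
endfacet
facet normal -0.933 -0.329 0.144
outer loop
vertex 2.689 -2.576 2.396
vertex 2.862 -3.202 2.084
vertex 3.163 -3.232 3.971
endloop
endfacet
facet normal -0.933 -0.330 0.144
outer loop
vertex 3.163 -3.232 3.971
vertex 2.862 -3.202 2.084
vertex 3.336 -3.857 3.658
endloop
endfacet
facet normal 0.268 -0.371 0.889
outer loop
vertex 3.163 -3.232 3.971
vertex 3.336 -3.857 3.658
vertex 3.947 -3.298 3.707
endloop
endfacet
facet normal -0.268 0.371 -0.889
outer loop
vertex 2.862 -3.202 2.084
vertex 3.473 -2.642 2.133
vertex 3.495 -3.406 1.808
endloop
endfacet
facet normal -0.394 -0.885 -0.250
outer loop
vertex 2.862 -3.202 2.084
vertex 3.495 -3.406 1.808
vertex 3.336 -3.857 3.658
endloop
endfacet
facet normal -0.394 -0.885 -0.250
outer loop
vertex 3.336 -3.857 3.658
vertex 3.495 -3.406 1.808
vertex 3.969 -4.061 3.382
endloop
endfacet
facet normal 0.268 -0.371 0.889
outer loop
vertex 3.336 -3.857 3.658
vertex 3.969 -4.061 3.382
vertex 3.947 -3.298 3.707
endloop
endfacet
facet normal -0.268 0.371 -0.889
outer loop
vertex 3.495 -3.406 1.808
vertex 3.473 -2.642 2.133
vertex 4.112 -3.035 1.777
endloop
endfacet
facet normal 0.442 -0.773 -0.455
outer loop
vertex 3.495 -3.406 1.808
vertex 4.112 -3.035 1.777
vertex 3.969 -4.061 3.382
endloop
endfacet
facet normal 0.442 -0.773 -0.455
outer loop
vertex 3.969 -4.061 3.382
vertex 4.112 -3.035 1.777
vertex 4.586 -3.69 3.351
endloop
endfacet
facet normal 0.268 -0.371 0.889
outer loop
vertex 3.969 -4.061 3.382
vertex 4.586 -3.69 3.351
vertex 3.947 -3.298 3.707
endloop
endfacet
facet normal -0.268 0.370 -0.889
outer loop
vertex 4.112 -3.035 1.777
vertex 3.473 -2.642 2.133
vertex 4.247 -2.368 2.014
endloop
endfacet
facet normal 0.945 -0.079 -0.317
outer loop
vertex 4.112 -3.035 1.777
vertex 4.247 -2.368 2.014
vertex 4.586 -3.69 3.351
endloop
endfacet
facet normal 0.945 -0.079 -0.317
outer loop
vertex 4.586 -3.69 3.351
vertex 4.247 -2.368 2.014
vertex 4.721 -3.024 3.588
endloop
endfacet
facet normal 0.268 -0.371 0.889
outer loop
vertex 4.586 -3.69 3.351
vertex 4.721 -3.024 3.588
vertex 3.947 -3.298 3.707
endloop
endfacet
facet normal -0.969 0.139 0.206
outer loop
vertex -1.8 -0.296 -1.821
vertex -1.851 0.26 -2.435
vertex -2.038 -1.018 -2.454
endloop
endfacet
facet normal 0.062 -0.669 0.740
outer loop
vertex -0.489 -1.24 -2.785
vertex -1.8 -0.296 -1.821
vertex -2.038 -1.018 -2.454
endloop
endfacet
facet normal -0.968 0.139 0.207
outer loop
vertex -2.038 -1.018 -2.454
vertex -1.851 0.26 -2.435
vertex -2.09 -0.463 -3.069
endloop
endfacet
facet normal -0.241 -0.731 -0.639
outer loop
vertex -2.09 -0.463 -3.069
vertex -0.489 -1.24 -2.785
vertex -2.038 -1.018 -2.454
endloop
endfacet
facet normal 0.241 0.729 0.640
outer loop
vertex -1.8 -0.296 -1.821
vertex -0.302 0.038 -2.766
vertex -1.851 0.26 -2.435
endloop
endfacet
facet normal 0.062 -0.670 0.740
outer loop
vertex -0.25 -0.517 -2.151
vertex -1.8 -0.296 -1.821
vertex -0.489 -1.24 -2.785
endloop
endfacet
facet normal 0.240 0.731 0.639
outer loop
vertex -0.25 -0.517 -2.151
vertex -0.302 0.038 -2.766
vertex -1.8 -0.296 -1.821
endloop
endfacet
facet normal -0.062 0.670 -0.740
outer loop
vertex -1.851 0.26 -2.435
vertex -0.302 0.038 -2.766
vertex -2.09 -0.463 -3.069
endloop
endfacet
facet normal -0.240 -0.729 -0.641
outer loop
vertex -0.54 -0.684 -3.399
vertex -0.489 -1.24 -2.785
vertex -2.09 -0.463 -3.069
endloop
endfacet
facet normal -0.062 0.669 -0.740
outer loop
vertex -2.09 -0.463 -3.069
vertex -0.302 0.038 -2.766
vertex -0.54 -0.684 -3.399
endloop
endfacet
facet normal 0.969 -0.139 -0.206
outer loop
vertex -0.54 -0.684 -3.399
vertex -0.25 -0.517 -2.151
vertex -0.489 -1.24 -2.785
endloop
endfacet
facet normal 0.969 -0.138 -0.207
outer loop
vertex -0.302 0.038 -2.766
vertex -0.25 -0.517 -2.151
vertex -0.54 -0.684 -3.399
endloop
endfacet

endsolid


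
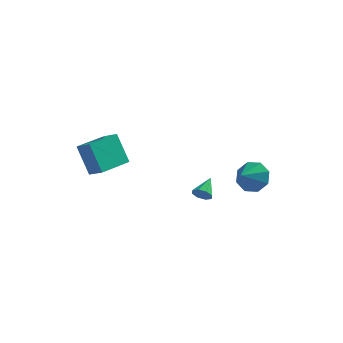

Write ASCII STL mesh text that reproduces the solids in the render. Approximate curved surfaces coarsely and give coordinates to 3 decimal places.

solid 
facet normal -0.813 0.360 -0.457
outer loop
vertex -3.29 -3.605 0.617
vertex -2.536 -1.96 0.572
vertex -2.599 -3.963 -0.894
endloop
endfacet
facet normal -0.417 -0.909 0.025
outer loop
vertex -1.884 -4.28 -0.492
vertex -3.29 -3.605 0.617
vertex -2.599 -3.963 -0.894
endloop
endfacet
facet normal -0.813 0.360 -0.457
outer loop
vertex -2.599 -3.963 -0.894
vertex -2.536 -1.96 0.572
vertex -1.845 -2.318 -0.939
endloop
endfacet
facet normal 0.406 -0.211 -0.889
outer loop
vertex -1.845 -2.318 -0.939
vertex -1.884 -4.28 -0.492
vertex -2.599 -3.963 -0.894
endloop
endfacet
facet normal -0.406 0.211 0.889
outer loop
vertex -3.29 -3.605 0.617
vertex -1.821 -2.277 0.974
vertex -2.536 -1.96 0.572
endloop
endfacet
facet normal -0.417 -0.909 0.025
outer loop
vertex -2.575 -3.922 1.019
vertex -3.29 -3.605 0.617
vertex -1.884 -4.28 -0.492
endloop
endfacet
facet normal -0.406 0.211 0.889
outer loop
vertex -2.575 -3.922 1.019
vertex -1.821 -2.277 0.974
vertex -3.29 -3.605 0.617
endloop
endfacet
facet normal 0.417 0.909 -0.025
outer loop
vertex -2.536 -1.96 0.572
vertex -1.821 -2.277 0.974
vertex -1.845 -2.318 -0.939
endloop
endfacet
facet normal 0.406 -0.211 -0.889
outer loop
vertex -1.13 -2.635 -0.537
vertex -1.884 -4.28 -0.492
vertex -1.845 -2.318 -0.939
endloop
endfacet
facet normal 0.417 0.909 -0.025
outer loop
vertex -1.845 -2.318 -0.939
vertex -1.821 -2.277 0.974
vertex -1.13 -2.635 -0.537
endloop
endfacet
facet normal 0.813 -0.360 0.457
outer loop
vertex -1.13 -2.635 -0.537
vertex -2.575 -3.922 1.019
vertex -1.884 -4.28 -0.492
endloop
endfacet
facet normal 0.813 -0.360 0.457
outer loop
vertex -1.821 -2.277 0.974
vertex -2.575 -3.922 1.019
vertex -1.13 -2.635 -0.537
endloop
endfacet
facet normal -0.115 -0.861 -0.496
outer loop
vertex 2.554 -2.829 -1.837
vertex 2.274 -2.589 -2.189
vertex 2.77 -2.689 -2.13
endloop
endfacet
facet normal 0.807 -0.011 0.590
outer loop
vertex 2.554 -2.829 -1.837
vertex 2.77 -2.689 -2.13
vertex 2.406 -1.591 -1.611
endloop
endfacet
facet normal -0.114 -0.859 -0.500
outer loop
vertex 2.77 -2.689 -2.13
vertex 2.274 -2.589 -2.189
vertex 2.696 -2.489 -2.457
endloop
endfacet
facet normal 0.947 0.322 -0.017
outer loop
vertex 2.77 -2.689 -2.13
vertex 2.696 -2.489 -2.457
vertex 2.406 -1.591 -1.611
endloop
endfacet
facet normal -0.113 -0.859 -0.499
outer loop
vertex 2.696 -2.489 -2.457
vertex 2.274 -2.589 -2.189
vertex 2.374 -2.348 -2.627
endloop
endfacet
facet normal 0.556 0.658 -0.508
outer loop
vertex 2.696 -2.489 -2.457
vertex 2.374 -2.348 -2.627
vertex 2.406 -1.591 -1.611
endloop
endfacet
facet normal -0.114 -0.859 -0.499
outer loop
vertex 2.374 -2.348 -2.627
vertex 2.274 -2.589 -2.189
vertex 1.993 -2.348 -2.54
endloop
endfacet
facet normal -0.135 0.797 -0.589
outer loop
vertex 2.374 -2.348 -2.627
vertex 1.993 -2.348 -2.54
vertex 2.406 -1.591 -1.611
endloop
endfacet
facet normal -0.115 -0.859 -0.498
outer loop
vertex 1.993 -2.348 -2.54
vertex 2.274 -2.589 -2.189
vertex 1.777 -2.489 -2.247
endloop
endfacet
facet normal -0.722 0.658 -0.215
outer loop
vertex 1.993 -2.348 -2.54
vertex 1.777 -2.489 -2.247
vertex 2.406 -1.591 -1.611
endloop
endfacet
facet normal -0.115 -0.860 -0.497
outer loop
vertex 1.777 -2.489 -2.247
vertex 2.274 -2.589 -2.189
vertex 1.852 -2.688 -1.92
endloop
endfacet
facet normal -0.860 0.323 0.394
outer loop
vertex 1.777 -2.489 -2.247
vertex 1.852 -2.688 -1.92
vertex 2.406 -1.591 -1.611
endloop
endfacet
facet normal -0.115 -0.860 -0.497
outer loop
vertex 1.852 -2.688 -1.92
vertex 2.274 -2.589 -2.189
vertex 2.174 -2.829 -1.75
endloop
endfacet
facet normal -0.471 -0.011 0.882
outer loop
vertex 1.852 -2.688 -1.92
vertex 2.174 -2.829 -1.75
vertex 2.406 -1.591 -1.611
endloop
endfacet
facet normal -0.114 -0.861 -0.496
outer loop
vertex 2.174 -2.829 -1.75
vertex 2.274 -2.589 -2.189
vertex 2.554 -2.829 -1.837
endloop
endfacet
facet normal 0.221 -0.150 0.964
outer loop
vertex 2.174 -2.829 -1.75
vertex 2.554 -2.829 -1.837
vertex 2.406 -1.591 -1.611
endloop
endfacet
facet normal 0.308 0.824 -0.476
outer loop
vertex 3.688 2.424 -4.482
vertex 3.29 2.962 -3.808
vertex 4.146 2.568 -3.936
endloop
endfacet
facet normal 0.385 -0.919 -0.081
outer loop
vertex 3.688 2.424 -4.482
vertex 4.146 2.568 -3.936
vertex 2.93 1.998 -3.252
endloop
endfacet
facet normal 0.308 0.824 -0.475
outer loop
vertex 4.146 2.568 -3.936
vertex 3.29 2.962 -3.808
vertex 4.102 2.943 -3.314
endloop
endfacet
facet normal 0.574 -0.683 0.452
outer loop
vertex 4.146 2.568 -3.936
vertex 4.102 2.943 -3.314
vertex 2.93 1.998 -3.252
endloop
endfacet
facet normal 0.309 0.824 -0.475
outer loop
vertex 4.102 2.943 -3.314
vertex 3.29 2.962 -3.808
vertex 3.583 3.329 -2.982
endloop
endfacet
facet normal 0.318 -0.336 0.887
outer loop
vertex 4.102 2.943 -3.314
vertex 3.583 3.329 -2.982
vertex 2.93 1.998 -3.252
endloop
endfacet
facet normal 0.308 0.824 -0.475
outer loop
vertex 3.583 3.329 -2.982
vertex 3.29 2.962 -3.808
vertex 2.892 3.5 -3.134
endloop
endfacet
facet normal -0.233 -0.082 0.969
outer loop
vertex 3.583 3.329 -2.982
vertex 2.892 3.5 -3.134
vertex 2.93 1.998 -3.252
endloop
endfacet
facet normal 0.309 0.824 -0.475
outer loop
vertex 2.892 3.5 -3.134
vertex 3.29 2.962 -3.808
vertex 2.435 3.356 -3.681
endloop
endfacet
facet normal -0.756 -0.070 0.650
outer loop
vertex 2.892 3.5 -3.134
vertex 2.435 3.356 -3.681
vertex 2.93 1.998 -3.252
endloop
endfacet
facet normal 0.309 0.824 -0.476
outer loop
vertex 2.435 3.356 -3.681
vertex 3.29 2.962 -3.808
vertex 2.479 2.981 -4.302
endloop
endfacet
facet normal -0.944 -0.307 0.118
outer loop
vertex 2.435 3.356 -3.681
vertex 2.479 2.981 -4.302
vertex 2.93 1.998 -3.252
endloop
endfacet
facet normal 0.309 0.824 -0.475
outer loop
vertex 2.479 2.981 -4.302
vertex 3.29 2.962 -3.808
vertex 2.998 2.595 -4.634
endloop
endfacet
facet normal -0.688 -0.653 -0.316
outer loop
vertex 2.479 2.981 -4.302
vertex 2.998 2.595 -4.634
vertex 2.93 1.998 -3.252
endloop
endfacet
facet normal 0.309 0.824 -0.475
outer loop
vertex 2.998 2.595 -4.634
vertex 3.29 2.962 -3.808
vertex 3.688 2.424 -4.482
endloop
endfacet
facet normal -0.137 -0.907 -0.398
outer loop
vertex 2.998 2.595 -4.634
vertex 3.688 2.424 -4.482
vertex 2.93 1.998 -3.252
endloop
endfacet

endsolid


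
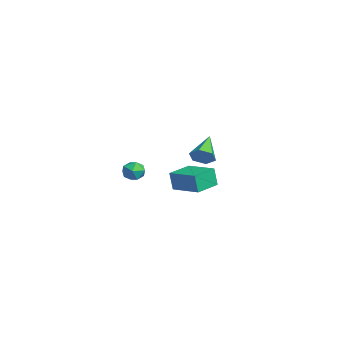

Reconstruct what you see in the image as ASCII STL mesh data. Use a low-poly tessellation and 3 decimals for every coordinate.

solid 
facet normal 0.769 -0.404 -0.496
outer loop
vertex 4.338 1.21 3.766
vertex 3.848 0.783 3.354
vertex 4.054 1.482 3.104
endloop
endfacet
facet normal 0.241 0.930 0.279
outer loop
vertex 4.338 1.21 3.766
vertex 4.054 1.482 3.104
vertex 2.372 1.557 4.306
endloop
endfacet
facet normal 0.768 -0.404 -0.496
outer loop
vertex 4.054 1.482 3.104
vertex 3.848 0.783 3.354
vertex 3.563 1.054 2.692
endloop
endfacet
facet normal -0.309 0.819 -0.483
outer loop
vertex 4.054 1.482 3.104
vertex 3.563 1.054 2.692
vertex 2.372 1.557 4.306
endloop
endfacet
facet normal 0.769 -0.402 -0.496
outer loop
vertex 3.563 1.054 2.692
vertex 3.848 0.783 3.354
vertex 3.358 0.355 2.941
endloop
endfacet
facet normal -0.801 0.022 -0.598
outer loop
vertex 3.563 1.054 2.692
vertex 3.358 0.355 2.941
vertex 2.372 1.557 4.306
endloop
endfacet
facet normal 0.769 -0.402 -0.496
outer loop
vertex 3.358 0.355 2.941
vertex 3.848 0.783 3.354
vertex 3.643 0.084 3.603
endloop
endfacet
facet normal -0.745 -0.666 0.048
outer loop
vertex 3.358 0.355 2.941
vertex 3.643 0.084 3.603
vertex 2.372 1.557 4.306
endloop
endfacet
facet normal 0.769 -0.402 -0.496
outer loop
vertex 3.643 0.084 3.603
vertex 3.848 0.783 3.354
vertex 4.133 0.511 4.016
endloop
endfacet
facet normal -0.197 -0.555 0.808
outer loop
vertex 3.643 0.084 3.603
vertex 4.133 0.511 4.016
vertex 2.372 1.557 4.306
endloop
endfacet
facet normal 0.769 -0.403 -0.497
outer loop
vertex 4.133 0.511 4.016
vertex 3.848 0.783 3.354
vertex 4.338 1.21 3.766
endloop
endfacet
facet normal 0.297 0.243 0.923
outer loop
vertex 4.133 0.511 4.016
vertex 4.338 1.21 3.766
vertex 2.372 1.557 4.306
endloop
endfacet
facet normal -0.968 -0.250 0.010
outer loop
vertex -0.501 -2.092 0.833
vertex -0.307 -2.839 0.932
vertex -0.419 -2.381 1.551
endloop
endfacet
facet normal -0.874 0.409 0.264
outer loop
vertex -0.501 -2.092 0.833
vertex -0.419 -2.381 1.551
vertex -0.14 -1.675 1.382
endloop
endfacet
facet normal -0.553 0.797 -0.242
outer loop
vertex -0.501 -2.092 0.833
vertex -0.14 -1.675 1.382
vertex 0.145 -1.697 0.658
endloop
endfacet
facet normal -0.450 0.377 -0.809
outer loop
vertex -0.501 -2.092 0.833
vertex 0.145 -1.697 0.658
vertex 0.042 -2.416 0.38
endloop
endfacet
facet normal -0.707 -0.270 -0.654
outer loop
vertex -0.501 -2.092 0.833
vertex 0.042 -2.416 0.38
vertex -0.307 -2.839 0.932
endloop
endfacet
facet normal -0.432 0.368 0.823
outer loop
vertex -0.14 -1.675 1.382
vertex -0.419 -2.381 1.551
vertex 0.278 -2.164 1.82
endloop
endfacet
facet normal -0.585 -0.699 0.412
outer loop
vertex -0.419 -2.381 1.551
vertex -0.307 -2.839 0.932
vertex 0.175 -2.883 1.542
endloop
endfacet
facet normal -0.161 -0.731 -0.663
outer loop
vertex -0.307 -2.839 0.932
vertex 0.042 -2.416 0.38
vertex 0.46 -2.905 0.818
endloop
endfacet
facet normal 0.254 0.317 -0.914
outer loop
vertex 0.042 -2.416 0.38
vertex 0.145 -1.697 0.658
vertex 0.739 -2.199 0.649
endloop
endfacet
facet normal 0.086 0.996 0.004
outer loop
vertex 0.145 -1.697 0.658
vertex -0.14 -1.675 1.382
vertex 0.627 -1.741 1.268
endloop
endfacet
facet normal 0.450 -0.377 0.809
outer loop
vertex 0.821 -2.488 1.367
vertex 0.278 -2.164 1.82
vertex 0.175 -2.883 1.542
endloop
endfacet
facet normal 0.553 -0.797 0.242
outer loop
vertex 0.821 -2.488 1.367
vertex 0.175 -2.883 1.542
vertex 0.46 -2.905 0.818
endloop
endfacet
facet normal 0.874 -0.409 -0.264
outer loop
vertex 0.821 -2.488 1.367
vertex 0.46 -2.905 0.818
vertex 0.739 -2.199 0.649
endloop
endfacet
facet normal 0.968 0.250 -0.010
outer loop
vertex 0.821 -2.488 1.367
vertex 0.739 -2.199 0.649
vertex 0.627 -1.741 1.268
endloop
endfacet
facet normal 0.707 0.270 0.654
outer loop
vertex 0.821 -2.488 1.367
vertex 0.627 -1.741 1.268
vertex 0.278 -2.164 1.82
endloop
endfacet
facet normal -0.254 -0.317 0.914
outer loop
vertex 0.175 -2.883 1.542
vertex 0.278 -2.164 1.82
vertex -0.419 -2.381 1.551
endloop
endfacet
facet normal -0.086 -0.996 -0.004
outer loop
vertex 0.46 -2.905 0.818
vertex 0.175 -2.883 1.542
vertex -0.307 -2.839 0.932
endloop
endfacet
facet normal 0.432 -0.368 -0.823
outer loop
vertex 0.739 -2.199 0.649
vertex 0.46 -2.905 0.818
vertex 0.042 -2.416 0.38
endloop
endfacet
facet normal 0.585 0.699 -0.412
outer loop
vertex 0.627 -1.741 1.268
vertex 0.739 -2.199 0.649
vertex 0.145 -1.697 0.658
endloop
endfacet
facet normal 0.161 0.731 0.663
outer loop
vertex 0.278 -2.164 1.82
vertex 0.627 -1.741 1.268
vertex -0.14 -1.675 1.382
endloop
endfacet
facet normal -0.566 0.823 0.053
outer loop
vertex -5.218 2.19 -1.038
vertex -3.534 3.327 -0.7
vertex -5.08 2.368 -2.329
endloop
endfacet
facet normal -0.818 -0.552 -0.164
outer loop
vertex -4.106 0.953 -2.42
vertex -5.218 2.19 -1.038
vertex -5.08 2.368 -2.329
endloop
endfacet
facet normal -0.566 0.823 0.053
outer loop
vertex -5.08 2.368 -2.329
vertex -3.534 3.327 -0.7
vertex -3.396 3.505 -1.991
endloop
endfacet
facet normal 0.106 0.136 -0.985
outer loop
vertex -3.396 3.505 -1.991
vertex -4.106 0.953 -2.42
vertex -5.08 2.368 -2.329
endloop
endfacet
facet normal -0.106 -0.136 0.985
outer loop
vertex -5.218 2.19 -1.038
vertex -2.56 1.912 -0.791
vertex -3.534 3.327 -0.7
endloop
endfacet
facet normal -0.818 -0.552 -0.164
outer loop
vertex -4.244 0.775 -1.129
vertex -5.218 2.19 -1.038
vertex -4.106 0.953 -2.42
endloop
endfacet
facet normal -0.106 -0.136 0.985
outer loop
vertex -4.244 0.775 -1.129
vertex -2.56 1.912 -0.791
vertex -5.218 2.19 -1.038
endloop
endfacet
facet normal 0.818 0.552 0.164
outer loop
vertex -3.534 3.327 -0.7
vertex -2.56 1.912 -0.791
vertex -3.396 3.505 -1.991
endloop
endfacet
facet normal 0.106 0.136 -0.985
outer loop
vertex -2.422 2.09 -2.082
vertex -4.106 0.953 -2.42
vertex -3.396 3.505 -1.991
endloop
endfacet
facet normal 0.818 0.552 0.164
outer loop
vertex -3.396 3.505 -1.991
vertex -2.56 1.912 -0.791
vertex -2.422 2.09 -2.082
endloop
endfacet
facet normal 0.566 -0.823 -0.053
outer loop
vertex -2.422 2.09 -2.082
vertex -4.244 0.775 -1.129
vertex -4.106 0.953 -2.42
endloop
endfacet
facet normal 0.566 -0.823 -0.053
outer loop
vertex -2.56 1.912 -0.791
vertex -4.244 0.775 -1.129
vertex -2.422 2.09 -2.082
endloop
endfacet

endsolid


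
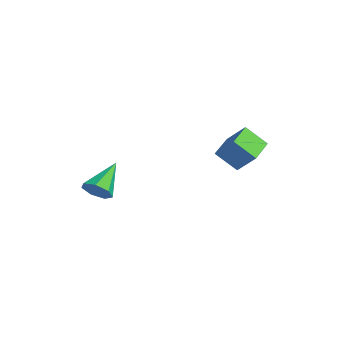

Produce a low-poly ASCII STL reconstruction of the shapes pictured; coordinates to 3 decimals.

solid 
facet normal -0.479 -0.550 0.684
outer loop
vertex 3.307 2.75 0.054
vertex 2.433 3.902 0.368
vertex 2.489 2.369 -0.826
endloop
endfacet
facet normal 0.591 -0.779 -0.212
outer loop
vertex 3.107 3.078 -1.708
vertex 3.307 2.75 0.054
vertex 2.489 2.369 -0.826
endloop
endfacet
facet normal -0.479 -0.550 0.684
outer loop
vertex 2.489 2.369 -0.826
vertex 2.433 3.902 0.368
vertex 1.615 3.521 -0.512
endloop
endfacet
facet normal -0.649 -0.302 -0.698
outer loop
vertex 1.615 3.521 -0.512
vertex 3.107 3.078 -1.708
vertex 2.489 2.369 -0.826
endloop
endfacet
facet normal 0.649 0.302 0.698
outer loop
vertex 3.307 2.75 0.054
vertex 3.051 4.611 -0.514
vertex 2.433 3.902 0.368
endloop
endfacet
facet normal 0.591 -0.779 -0.212
outer loop
vertex 3.925 3.459 -0.828
vertex 3.307 2.75 0.054
vertex 3.107 3.078 -1.708
endloop
endfacet
facet normal 0.649 0.302 0.698
outer loop
vertex 3.925 3.459 -0.828
vertex 3.051 4.611 -0.514
vertex 3.307 2.75 0.054
endloop
endfacet
facet normal -0.591 0.779 0.212
outer loop
vertex 2.433 3.902 0.368
vertex 3.051 4.611 -0.514
vertex 1.615 3.521 -0.512
endloop
endfacet
facet normal -0.649 -0.302 -0.698
outer loop
vertex 2.233 4.23 -1.394
vertex 3.107 3.078 -1.708
vertex 1.615 3.521 -0.512
endloop
endfacet
facet normal -0.591 0.779 0.212
outer loop
vertex 1.615 3.521 -0.512
vertex 3.051 4.611 -0.514
vertex 2.233 4.23 -1.394
endloop
endfacet
facet normal 0.479 0.550 -0.684
outer loop
vertex 2.233 4.23 -1.394
vertex 3.925 3.459 -0.828
vertex 3.107 3.078 -1.708
endloop
endfacet
facet normal 0.479 0.550 -0.684
outer loop
vertex 3.051 4.611 -0.514
vertex 3.925 3.459 -0.828
vertex 2.233 4.23 -1.394
endloop
endfacet
facet normal 0.369 -0.706 -0.604
outer loop
vertex -1.979 -0.006 -4.484
vertex -2.452 -0.524 -4.167
vertex -2.577 -0.069 -4.775
endloop
endfacet
facet normal 0.111 0.899 -0.424
outer loop
vertex -1.979 -0.006 -4.484
vertex -2.577 -0.069 -4.775
vertex -3.168 0.844 -2.993
endloop
endfacet
facet normal 0.369 -0.706 -0.604
outer loop
vertex -2.577 -0.069 -4.775
vertex -2.452 -0.524 -4.167
vertex -3.081 -0.475 -4.608
endloop
endfacet
facet normal -0.636 0.580 -0.508
outer loop
vertex -2.577 -0.069 -4.775
vertex -3.081 -0.475 -4.608
vertex -3.168 0.844 -2.993
endloop
endfacet
facet normal 0.369 -0.705 -0.605
outer loop
vertex -3.081 -0.475 -4.608
vertex -2.452 -0.524 -4.167
vertex -3.111 -0.919 -4.109
endloop
endfacet
facet normal -0.998 0.004 -0.057
outer loop
vertex -3.081 -0.475 -4.608
vertex -3.111 -0.919 -4.109
vertex -3.168 0.844 -2.993
endloop
endfacet
facet normal 0.370 -0.705 -0.605
outer loop
vertex -3.111 -0.919 -4.109
vertex -2.452 -0.524 -4.167
vertex -2.645 -1.065 -3.654
endloop
endfacet
facet normal -0.702 -0.397 0.591
outer loop
vertex -3.111 -0.919 -4.109
vertex -2.645 -1.065 -3.654
vertex -3.168 0.844 -2.993
endloop
endfacet
facet normal 0.368 -0.706 -0.606
outer loop
vertex -2.645 -1.065 -3.654
vertex -2.452 -0.524 -4.167
vertex -2.033 -0.805 -3.585
endloop
endfacet
facet normal 0.029 -0.320 0.947
outer loop
vertex -2.645 -1.065 -3.654
vertex -2.033 -0.805 -3.585
vertex -3.168 0.844 -2.993
endloop
endfacet
facet normal 0.369 -0.705 -0.606
outer loop
vertex -2.033 -0.805 -3.585
vertex -2.452 -0.524 -4.167
vertex -1.737 -0.333 -3.954
endloop
endfacet
facet normal 0.645 0.177 0.744
outer loop
vertex -2.033 -0.805 -3.585
vertex -1.737 -0.333 -3.954
vertex -3.168 0.844 -2.993
endloop
endfacet
facet normal 0.369 -0.706 -0.604
outer loop
vertex -1.737 -0.333 -3.954
vertex -2.452 -0.524 -4.167
vertex -1.979 -0.006 -4.484
endloop
endfacet
facet normal 0.681 0.720 0.133
outer loop
vertex -1.737 -0.333 -3.954
vertex -1.979 -0.006 -4.484
vertex -3.168 0.844 -2.993
endloop
endfacet

endsolid


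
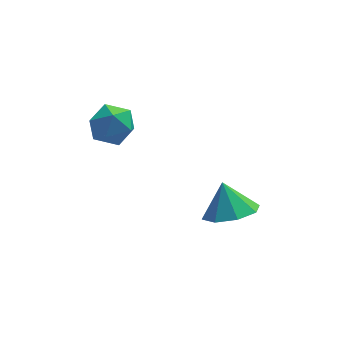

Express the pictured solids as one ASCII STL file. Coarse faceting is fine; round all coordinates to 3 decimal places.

solid 
facet normal 0.168 -0.458 -0.873
outer loop
vertex 1.623 0.961 -2.127
vertex 0.582 0.795 -2.24
vertex 1.252 1.568 -2.517
endloop
endfacet
facet normal 0.604 0.658 0.450
outer loop
vertex 1.623 0.961 -2.127
vertex 1.252 1.568 -2.517
vertex 0.358 1.405 -1.08
endloop
endfacet
facet normal 0.169 -0.459 -0.872
outer loop
vertex 1.252 1.568 -2.517
vertex 0.582 0.795 -2.24
vertex 0.489 1.722 -2.746
endloop
endfacet
facet normal 0.137 0.971 0.196
outer loop
vertex 1.252 1.568 -2.517
vertex 0.489 1.722 -2.746
vertex 0.358 1.405 -1.08
endloop
endfacet
facet normal 0.168 -0.459 -0.872
outer loop
vertex 0.489 1.722 -2.746
vertex 0.582 0.795 -2.24
vertex -0.22 1.333 -2.678
endloop
endfacet
facet normal -0.467 0.875 0.130
outer loop
vertex 0.489 1.722 -2.746
vertex -0.22 1.333 -2.678
vertex 0.358 1.405 -1.08
endloop
endfacet
facet normal 0.168 -0.460 -0.872
outer loop
vertex -0.22 1.333 -2.678
vertex 0.582 0.795 -2.24
vertex -0.459 0.629 -2.353
endloop
endfacet
facet normal -0.857 0.425 0.291
outer loop
vertex -0.22 1.333 -2.678
vertex -0.459 0.629 -2.353
vertex 0.358 1.405 -1.08
endloop
endfacet
facet normal 0.168 -0.458 -0.873
outer loop
vertex -0.459 0.629 -2.353
vertex 0.582 0.795 -2.24
vertex -0.089 0.022 -1.963
endloop
endfacet
facet normal -0.803 -0.114 0.585
outer loop
vertex -0.459 0.629 -2.353
vertex -0.089 0.022 -1.963
vertex 0.358 1.405 -1.08
endloop
endfacet
facet normal 0.168 -0.459 -0.873
outer loop
vertex -0.089 0.022 -1.963
vertex 0.582 0.795 -2.24
vertex 0.674 -0.132 -1.735
endloop
endfacet
facet normal -0.337 -0.427 0.839
outer loop
vertex -0.089 0.022 -1.963
vertex 0.674 -0.132 -1.735
vertex 0.358 1.405 -1.08
endloop
endfacet
facet normal 0.168 -0.459 -0.873
outer loop
vertex 0.674 -0.132 -1.735
vertex 0.582 0.795 -2.24
vertex 1.383 0.257 -1.803
endloop
endfacet
facet normal 0.268 -0.331 0.905
outer loop
vertex 0.674 -0.132 -1.735
vertex 1.383 0.257 -1.803
vertex 0.358 1.405 -1.08
endloop
endfacet
facet normal 0.168 -0.459 -0.873
outer loop
vertex 1.383 0.257 -1.803
vertex 0.582 0.795 -2.24
vertex 1.623 0.961 -2.127
endloop
endfacet
facet normal 0.657 0.118 0.744
outer loop
vertex 1.383 0.257 -1.803
vertex 1.623 0.961 -2.127
vertex 0.358 1.405 -1.08
endloop
endfacet
facet normal -0.497 -0.602 0.625
outer loop
vertex -4.158 1.967 2.386
vertex -3.673 1.253 2.084
vertex -3.371 1.742 2.796
endloop
endfacet
facet normal -0.448 0.058 0.892
outer loop
vertex -4.158 1.967 2.386
vertex -3.371 1.742 2.796
vertex -3.57 2.621 2.639
endloop
endfacet
facet normal -0.748 0.508 0.427
outer loop
vertex -4.158 1.967 2.386
vertex -3.57 2.621 2.639
vertex -3.995 2.675 1.83
endloop
endfacet
facet normal -0.984 0.125 -0.129
outer loop
vertex -4.158 1.967 2.386
vertex -3.995 2.675 1.83
vertex -4.058 1.829 1.487
endloop
endfacet
facet normal -0.828 -0.560 -0.006
outer loop
vertex -4.158 1.967 2.386
vertex -4.058 1.829 1.487
vertex -3.673 1.253 2.084
endloop
endfacet
facet normal 0.244 0.224 0.944
outer loop
vertex -3.57 2.621 2.639
vertex -3.371 1.742 2.796
vertex -2.722 2.311 2.493
endloop
endfacet
facet normal 0.164 -0.844 0.510
outer loop
vertex -3.371 1.742 2.796
vertex -3.673 1.253 2.084
vertex -2.785 1.465 2.15
endloop
endfacet
facet normal -0.371 -0.776 -0.509
outer loop
vertex -3.673 1.253 2.084
vertex -4.058 1.829 1.487
vertex -3.21 1.519 1.341
endloop
endfacet
facet normal -0.623 0.333 -0.708
outer loop
vertex -4.058 1.829 1.487
vertex -3.995 2.675 1.83
vertex -3.409 2.398 1.184
endloop
endfacet
facet normal -0.241 0.952 0.190
outer loop
vertex -3.995 2.675 1.83
vertex -3.57 2.621 2.639
vertex -3.107 2.887 1.896
endloop
endfacet
facet normal 0.984 -0.125 0.129
outer loop
vertex -2.622 2.173 1.594
vertex -2.722 2.311 2.493
vertex -2.785 1.465 2.15
endloop
endfacet
facet normal 0.748 -0.508 -0.427
outer loop
vertex -2.622 2.173 1.594
vertex -2.785 1.465 2.15
vertex -3.21 1.519 1.341
endloop
endfacet
facet normal 0.448 -0.058 -0.892
outer loop
vertex -2.622 2.173 1.594
vertex -3.21 1.519 1.341
vertex -3.409 2.398 1.184
endloop
endfacet
facet normal 0.497 0.602 -0.625
outer loop
vertex -2.622 2.173 1.594
vertex -3.409 2.398 1.184
vertex -3.107 2.887 1.896
endloop
endfacet
facet normal 0.828 0.560 0.006
outer loop
vertex -2.622 2.173 1.594
vertex -3.107 2.887 1.896
vertex -2.722 2.311 2.493
endloop
endfacet
facet normal 0.623 -0.333 0.708
outer loop
vertex -2.785 1.465 2.15
vertex -2.722 2.311 2.493
vertex -3.371 1.742 2.796
endloop
endfacet
facet normal 0.241 -0.952 -0.190
outer loop
vertex -3.21 1.519 1.341
vertex -2.785 1.465 2.15
vertex -3.673 1.253 2.084
endloop
endfacet
facet normal -0.244 -0.224 -0.944
outer loop
vertex -3.409 2.398 1.184
vertex -3.21 1.519 1.341
vertex -4.058 1.829 1.487
endloop
endfacet
facet normal -0.164 0.844 -0.510
outer loop
vertex -3.107 2.887 1.896
vertex -3.409 2.398 1.184
vertex -3.995 2.675 1.83
endloop
endfacet
facet normal 0.371 0.776 0.509
outer loop
vertex -2.722 2.311 2.493
vertex -3.107 2.887 1.896
vertex -3.57 2.621 2.639
endloop
endfacet

endsolid


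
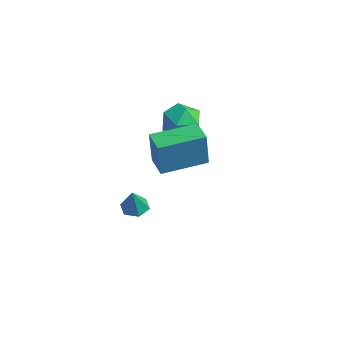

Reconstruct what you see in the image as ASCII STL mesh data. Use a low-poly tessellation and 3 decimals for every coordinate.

solid 
facet normal -0.315 0.254 -0.915
outer loop
vertex 0.53 0.537 -4.715
vertex -0.107 0.673 -4.458
vertex 0.376 1.179 -4.484
endloop
endfacet
facet normal 0.973 0.183 0.140
outer loop
vertex 0.53 0.537 -4.715
vertex 0.376 1.179 -4.484
vertex 0.347 0.307 -3.142
endloop
endfacet
facet normal -0.315 0.254 -0.915
outer loop
vertex 0.376 1.179 -4.484
vertex -0.107 0.673 -4.458
vertex -0.26 1.316 -4.227
endloop
endfacet
facet normal 0.373 0.774 0.511
outer loop
vertex 0.376 1.179 -4.484
vertex -0.26 1.316 -4.227
vertex 0.347 0.307 -3.142
endloop
endfacet
facet normal -0.315 0.254 -0.915
outer loop
vertex -0.26 1.316 -4.227
vertex -0.107 0.673 -4.458
vertex -0.743 0.81 -4.201
endloop
endfacet
facet normal -0.478 0.494 0.726
outer loop
vertex -0.26 1.316 -4.227
vertex -0.743 0.81 -4.201
vertex 0.347 0.307 -3.142
endloop
endfacet
facet normal -0.315 0.255 -0.914
outer loop
vertex -0.743 0.81 -4.201
vertex -0.107 0.673 -4.458
vertex -0.59 0.167 -4.433
endloop
endfacet
facet normal -0.729 -0.379 0.570
outer loop
vertex -0.743 0.81 -4.201
vertex -0.59 0.167 -4.433
vertex 0.347 0.307 -3.142
endloop
endfacet
facet normal -0.314 0.255 -0.914
outer loop
vertex -0.59 0.167 -4.433
vertex -0.107 0.673 -4.458
vertex 0.047 0.031 -4.69
endloop
endfacet
facet normal -0.128 -0.972 0.198
outer loop
vertex -0.59 0.167 -4.433
vertex 0.047 0.031 -4.69
vertex 0.347 0.307 -3.142
endloop
endfacet
facet normal -0.314 0.255 -0.914
outer loop
vertex 0.047 0.031 -4.69
vertex -0.107 0.673 -4.458
vertex 0.53 0.537 -4.715
endloop
endfacet
facet normal 0.723 -0.691 -0.017
outer loop
vertex 0.047 0.031 -4.69
vertex 0.53 0.537 -4.715
vertex 0.347 0.307 -3.142
endloop
endfacet
facet normal -0.221 -0.219 0.950
outer loop
vertex -0.726 3.257 1.34
vertex -0.319 2.285 1.21
vertex 0.302 3.081 1.538
endloop
endfacet
facet normal -0.087 0.478 0.874
outer loop
vertex -0.726 3.257 1.34
vertex 0.302 3.081 1.538
vertex 0.004 3.962 1.027
endloop
endfacet
facet normal -0.545 0.740 0.394
outer loop
vertex -0.726 3.257 1.34
vertex 0.004 3.962 1.027
vertex -0.802 3.711 0.383
endloop
endfacet
facet normal -0.963 0.205 0.174
outer loop
vertex -0.726 3.257 1.34
vertex -0.802 3.711 0.383
vertex -1.002 2.674 0.496
endloop
endfacet
facet normal -0.762 -0.388 0.518
outer loop
vertex -0.726 3.257 1.34
vertex -1.002 2.674 0.496
vertex -0.319 2.285 1.21
endloop
endfacet
facet normal 0.572 0.548 0.611
outer loop
vertex 0.004 3.962 1.027
vertex 0.302 3.081 1.538
vertex 0.862 3.426 0.704
endloop
endfacet
facet normal 0.355 -0.579 0.734
outer loop
vertex 0.302 3.081 1.538
vertex -0.319 2.285 1.21
vertex 0.662 2.389 0.817
endloop
endfacet
facet normal -0.521 -0.853 0.033
outer loop
vertex -0.319 2.285 1.21
vertex -1.002 2.674 0.496
vertex -0.144 2.138 0.173
endloop
endfacet
facet normal -0.845 0.106 -0.524
outer loop
vertex -1.002 2.674 0.496
vertex -0.802 3.711 0.383
vertex -0.442 3.019 -0.338
endloop
endfacet
facet normal -0.170 0.971 -0.166
outer loop
vertex -0.802 3.711 0.383
vertex 0.004 3.962 1.027
vertex 0.179 3.815 -0.01
endloop
endfacet
facet normal 0.963 -0.205 -0.174
outer loop
vertex 0.586 2.843 -0.14
vertex 0.862 3.426 0.704
vertex 0.662 2.389 0.817
endloop
endfacet
facet normal 0.545 -0.740 -0.394
outer loop
vertex 0.586 2.843 -0.14
vertex 0.662 2.389 0.817
vertex -0.144 2.138 0.173
endloop
endfacet
facet normal 0.087 -0.478 -0.874
outer loop
vertex 0.586 2.843 -0.14
vertex -0.144 2.138 0.173
vertex -0.442 3.019 -0.338
endloop
endfacet
facet normal 0.221 0.219 -0.950
outer loop
vertex 0.586 2.843 -0.14
vertex -0.442 3.019 -0.338
vertex 0.179 3.815 -0.01
endloop
endfacet
facet normal 0.762 0.388 -0.518
outer loop
vertex 0.586 2.843 -0.14
vertex 0.179 3.815 -0.01
vertex 0.862 3.426 0.704
endloop
endfacet
facet normal 0.845 -0.106 0.524
outer loop
vertex 0.662 2.389 0.817
vertex 0.862 3.426 0.704
vertex 0.302 3.081 1.538
endloop
endfacet
facet normal 0.170 -0.971 0.166
outer loop
vertex -0.144 2.138 0.173
vertex 0.662 2.389 0.817
vertex -0.319 2.285 1.21
endloop
endfacet
facet normal -0.572 -0.548 -0.611
outer loop
vertex -0.442 3.019 -0.338
vertex -0.144 2.138 0.173
vertex -1.002 2.674 0.496
endloop
endfacet
facet normal -0.355 0.579 -0.734
outer loop
vertex 0.179 3.815 -0.01
vertex -0.442 3.019 -0.338
vertex -0.802 3.711 0.383
endloop
endfacet
facet normal 0.521 0.853 -0.033
outer loop
vertex 0.862 3.426 0.704
vertex 0.179 3.815 -0.01
vertex 0.004 3.962 1.027
endloop
endfacet
facet normal -0.970 0.152 0.192
outer loop
vertex 3.331 -0.409 2.42
vertex 3.721 1.716 2.706
vertex 3.013 -0.102 0.572
endloop
endfacet
facet normal -0.179 -0.975 -0.131
outer loop
vertex 4.119 -0.276 0.354
vertex 3.331 -0.409 2.42
vertex 3.013 -0.102 0.572
endloop
endfacet
facet normal -0.970 0.153 0.192
outer loop
vertex 3.013 -0.102 0.572
vertex 3.721 1.716 2.706
vertex 3.404 2.023 0.858
endloop
endfacet
facet normal -0.166 0.162 -0.973
outer loop
vertex 3.404 2.023 0.858
vertex 4.119 -0.276 0.354
vertex 3.013 -0.102 0.572
endloop
endfacet
facet normal 0.166 -0.161 0.973
outer loop
vertex 3.331 -0.409 2.42
vertex 4.827 1.542 2.488
vertex 3.721 1.716 2.706
endloop
endfacet
facet normal -0.179 -0.975 -0.131
outer loop
vertex 4.436 -0.583 2.202
vertex 3.331 -0.409 2.42
vertex 4.119 -0.276 0.354
endloop
endfacet
facet normal 0.166 -0.162 0.973
outer loop
vertex 4.436 -0.583 2.202
vertex 4.827 1.542 2.488
vertex 3.331 -0.409 2.42
endloop
endfacet
facet normal 0.179 0.975 0.131
outer loop
vertex 3.721 1.716 2.706
vertex 4.827 1.542 2.488
vertex 3.404 2.023 0.858
endloop
endfacet
facet normal -0.166 0.161 -0.973
outer loop
vertex 4.509 1.849 0.64
vertex 4.119 -0.276 0.354
vertex 3.404 2.023 0.858
endloop
endfacet
facet normal 0.179 0.975 0.131
outer loop
vertex 3.404 2.023 0.858
vertex 4.827 1.542 2.488
vertex 4.509 1.849 0.64
endloop
endfacet
facet normal 0.970 -0.152 -0.192
outer loop
vertex 4.509 1.849 0.64
vertex 4.436 -0.583 2.202
vertex 4.119 -0.276 0.354
endloop
endfacet
facet normal 0.969 -0.153 -0.192
outer loop
vertex 4.827 1.542 2.488
vertex 4.436 -0.583 2.202
vertex 4.509 1.849 0.64
endloop
endfacet

endsolid
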